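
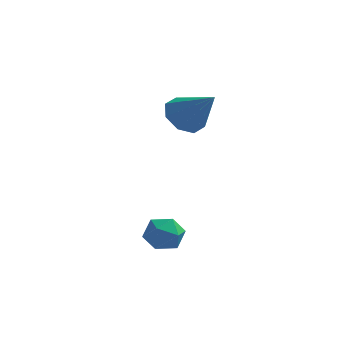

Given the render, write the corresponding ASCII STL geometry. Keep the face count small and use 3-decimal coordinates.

solid 
facet normal -0.675 0.294 -0.677
outer loop
vertex 2.541 3.463 0.997
vertex 1.833 3.227 1.6
vertex 2.346 4.021 1.434
endloop
endfacet
facet normal 0.906 0.406 -0.114
outer loop
vertex 2.541 3.463 0.997
vertex 2.346 4.021 1.434
vertex 3.147 2.653 2.92
endloop
endfacet
facet normal -0.674 0.294 -0.677
outer loop
vertex 2.346 4.021 1.434
vertex 1.833 3.227 1.6
vertex 1.85 4.113 1.968
endloop
endfacet
facet normal 0.551 0.740 0.384
outer loop
vertex 2.346 4.021 1.434
vertex 1.85 4.113 1.968
vertex 3.147 2.653 2.92
endloop
endfacet
facet normal -0.674 0.294 -0.678
outer loop
vertex 1.85 4.113 1.968
vertex 1.833 3.227 1.6
vertex 1.344 3.687 2.286
endloop
endfacet
facet normal 0.037 0.569 0.822
outer loop
vertex 1.85 4.113 1.968
vertex 1.344 3.687 2.286
vertex 3.147 2.653 2.92
endloop
endfacet
facet normal -0.674 0.294 -0.678
outer loop
vertex 1.344 3.687 2.286
vertex 1.833 3.227 1.6
vertex 1.124 2.99 2.203
endloop
endfacet
facet normal -0.335 -0.006 0.942
outer loop
vertex 1.344 3.687 2.286
vertex 1.124 2.99 2.203
vertex 3.147 2.653 2.92
endloop
endfacet
facet normal -0.674 0.295 -0.677
outer loop
vertex 1.124 2.99 2.203
vertex 1.833 3.227 1.6
vertex 1.319 2.433 1.766
endloop
endfacet
facet normal -0.348 -0.651 0.675
outer loop
vertex 1.124 2.99 2.203
vertex 1.319 2.433 1.766
vertex 3.147 2.653 2.92
endloop
endfacet
facet normal -0.674 0.295 -0.677
outer loop
vertex 1.319 2.433 1.766
vertex 1.833 3.227 1.6
vertex 1.815 2.34 1.232
endloop
endfacet
facet normal 0.006 -0.984 0.177
outer loop
vertex 1.319 2.433 1.766
vertex 1.815 2.34 1.232
vertex 3.147 2.653 2.92
endloop
endfacet
facet normal -0.675 0.294 -0.677
outer loop
vertex 1.815 2.34 1.232
vertex 1.833 3.227 1.6
vertex 2.321 2.767 0.913
endloop
endfacet
facet normal 0.521 -0.813 -0.261
outer loop
vertex 1.815 2.34 1.232
vertex 2.321 2.767 0.913
vertex 3.147 2.653 2.92
endloop
endfacet
facet normal -0.675 0.295 -0.677
outer loop
vertex 2.321 2.767 0.913
vertex 1.833 3.227 1.6
vertex 2.541 3.463 0.997
endloop
endfacet
facet normal 0.894 -0.236 -0.381
outer loop
vertex 2.321 2.767 0.913
vertex 2.541 3.463 0.997
vertex 3.147 2.653 2.92
endloop
endfacet
facet normal -0.166 0.543 0.823
outer loop
vertex 2.318 -0.437 -2.227
vertex 1.841 -1.055 -1.915
vertex 2.667 -1.041 -1.758
endloop
endfacet
facet normal 0.474 0.694 0.541
outer loop
vertex 2.318 -0.437 -2.227
vertex 2.667 -1.041 -1.758
vertex 3.058 -0.768 -2.451
endloop
endfacet
facet normal 0.373 0.919 -0.128
outer loop
vertex 2.318 -0.437 -2.227
vertex 3.058 -0.768 -2.451
vertex 2.473 -0.612 -3.035
endloop
endfacet
facet normal -0.329 0.908 -0.260
outer loop
vertex 2.318 -0.437 -2.227
vertex 2.473 -0.612 -3.035
vertex 1.721 -0.79 -2.704
endloop
endfacet
facet normal -0.661 0.675 0.327
outer loop
vertex 2.318 -0.437 -2.227
vertex 1.721 -0.79 -2.704
vertex 1.841 -1.055 -1.915
endloop
endfacet
facet normal 0.852 0.090 0.516
outer loop
vertex 3.058 -0.768 -2.451
vertex 2.667 -1.041 -1.758
vertex 3.039 -1.59 -2.276
endloop
endfacet
facet normal -0.182 -0.155 0.971
outer loop
vertex 2.667 -1.041 -1.758
vertex 1.841 -1.055 -1.915
vertex 2.287 -1.768 -1.945
endloop
endfacet
facet normal -0.984 0.059 0.169
outer loop
vertex 1.841 -1.055 -1.915
vertex 1.721 -0.79 -2.704
vertex 1.702 -1.612 -2.529
endloop
endfacet
facet normal -0.447 0.435 -0.782
outer loop
vertex 1.721 -0.79 -2.704
vertex 2.473 -0.612 -3.035
vertex 2.093 -1.339 -3.222
endloop
endfacet
facet normal 0.687 0.454 -0.567
outer loop
vertex 2.473 -0.612 -3.035
vertex 3.058 -0.768 -2.451
vertex 2.919 -1.325 -3.065
endloop
endfacet
facet normal 0.329 -0.908 0.260
outer loop
vertex 2.442 -1.943 -2.753
vertex 3.039 -1.59 -2.276
vertex 2.287 -1.768 -1.945
endloop
endfacet
facet normal -0.373 -0.919 0.128
outer loop
vertex 2.442 -1.943 -2.753
vertex 2.287 -1.768 -1.945
vertex 1.702 -1.612 -2.529
endloop
endfacet
facet normal -0.474 -0.694 -0.541
outer loop
vertex 2.442 -1.943 -2.753
vertex 1.702 -1.612 -2.529
vertex 2.093 -1.339 -3.222
endloop
endfacet
facet normal 0.166 -0.543 -0.823
outer loop
vertex 2.442 -1.943 -2.753
vertex 2.093 -1.339 -3.222
vertex 2.919 -1.325 -3.065
endloop
endfacet
facet normal 0.661 -0.675 -0.327
outer loop
vertex 2.442 -1.943 -2.753
vertex 2.919 -1.325 -3.065
vertex 3.039 -1.59 -2.276
endloop
endfacet
facet normal 0.447 -0.435 0.782
outer loop
vertex 2.287 -1.768 -1.945
vertex 3.039 -1.59 -2.276
vertex 2.667 -1.041 -1.758
endloop
endfacet
facet normal -0.687 -0.454 0.567
outer loop
vertex 1.702 -1.612 -2.529
vertex 2.287 -1.768 -1.945
vertex 1.841 -1.055 -1.915
endloop
endfacet
facet normal -0.852 -0.090 -0.516
outer loop
vertex 2.093 -1.339 -3.222
vertex 1.702 -1.612 -2.529
vertex 1.721 -0.79 -2.704
endloop
endfacet
facet normal 0.182 0.155 -0.971
outer loop
vertex 2.919 -1.325 -3.065
vertex 2.093 -1.339 -3.222
vertex 2.473 -0.612 -3.035
endloop
endfacet
facet normal 0.984 -0.059 -0.169
outer loop
vertex 3.039 -1.59 -2.276
vertex 2.919 -1.325 -3.065
vertex 3.058 -0.768 -2.451
endloop
endfacet

endsolid


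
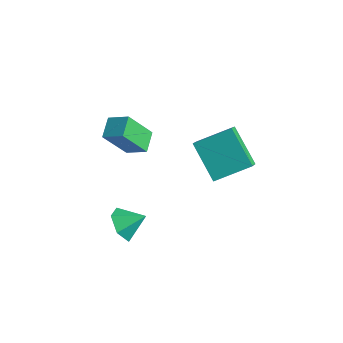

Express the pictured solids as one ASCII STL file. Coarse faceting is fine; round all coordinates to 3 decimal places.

solid 
facet normal -0.829 -0.331 -0.451
outer loop
vertex -1.73 -0.995 1.699
vertex -2.288 -0.131 2.091
vertex -1.281 0.001 0.144
endloop
endfacet
facet normal 0.507 -0.785 -0.357
outer loop
vertex -0.352 0.371 0.649
vertex -1.73 -0.995 1.699
vertex -1.281 0.001 0.144
endloop
endfacet
facet normal -0.829 -0.330 -0.451
outer loop
vertex -1.281 0.001 0.144
vertex -2.288 -0.131 2.091
vertex -1.838 0.865 0.536
endloop
endfacet
facet normal 0.236 0.524 -0.818
outer loop
vertex -1.838 0.865 0.536
vertex -0.352 0.371 0.649
vertex -1.281 0.001 0.144
endloop
endfacet
facet normal -0.236 -0.524 0.818
outer loop
vertex -1.73 -0.995 1.699
vertex -1.359 0.239 2.596
vertex -2.288 -0.131 2.091
endloop
endfacet
facet normal 0.507 -0.785 -0.356
outer loop
vertex -0.802 -0.625 2.204
vertex -1.73 -0.995 1.699
vertex -0.352 0.371 0.649
endloop
endfacet
facet normal -0.237 -0.524 0.818
outer loop
vertex -0.802 -0.625 2.204
vertex -1.359 0.239 2.596
vertex -1.73 -0.995 1.699
endloop
endfacet
facet normal -0.506 0.785 0.356
outer loop
vertex -2.288 -0.131 2.091
vertex -1.359 0.239 2.596
vertex -1.838 0.865 0.536
endloop
endfacet
facet normal 0.236 0.524 -0.818
outer loop
vertex -0.91 1.235 1.041
vertex -0.352 0.371 0.649
vertex -1.838 0.865 0.536
endloop
endfacet
facet normal -0.507 0.785 0.356
outer loop
vertex -1.838 0.865 0.536
vertex -1.359 0.239 2.596
vertex -0.91 1.235 1.041
endloop
endfacet
facet normal 0.829 0.330 0.452
outer loop
vertex -0.91 1.235 1.041
vertex -0.802 -0.625 2.204
vertex -0.352 0.371 0.649
endloop
endfacet
facet normal 0.829 0.330 0.451
outer loop
vertex -1.359 0.239 2.596
vertex -0.802 -0.625 2.204
vertex -0.91 1.235 1.041
endloop
endfacet
facet normal -0.757 0.146 0.637
outer loop
vertex -0.143 3.004 -0.499
vertex 0.832 4.482 0.32
vertex -0.589 3.679 -1.184
endloop
endfacet
facet normal -0.501 -0.757 -0.420
outer loop
vertex 1.068 3.358 -2.58
vertex -0.143 3.004 -0.499
vertex -0.589 3.679 -1.184
endloop
endfacet
facet normal -0.757 0.146 0.637
outer loop
vertex -0.589 3.679 -1.184
vertex 0.832 4.482 0.32
vertex 0.386 5.156 -0.365
endloop
endfacet
facet normal -0.421 0.636 -0.646
outer loop
vertex 0.386 5.156 -0.365
vertex 1.068 3.358 -2.58
vertex -0.589 3.679 -1.184
endloop
endfacet
facet normal 0.421 -0.636 0.646
outer loop
vertex -0.143 3.004 -0.499
vertex 2.489 4.161 -1.076
vertex 0.832 4.482 0.32
endloop
endfacet
facet normal -0.500 -0.757 -0.420
outer loop
vertex 1.514 2.684 -1.895
vertex -0.143 3.004 -0.499
vertex 1.068 3.358 -2.58
endloop
endfacet
facet normal 0.421 -0.636 0.646
outer loop
vertex 1.514 2.684 -1.895
vertex 2.489 4.161 -1.076
vertex -0.143 3.004 -0.499
endloop
endfacet
facet normal 0.500 0.757 0.420
outer loop
vertex 0.832 4.482 0.32
vertex 2.489 4.161 -1.076
vertex 0.386 5.156 -0.365
endloop
endfacet
facet normal -0.422 0.636 -0.646
outer loop
vertex 2.043 4.836 -1.761
vertex 1.068 3.358 -2.58
vertex 0.386 5.156 -0.365
endloop
endfacet
facet normal 0.500 0.757 0.420
outer loop
vertex 0.386 5.156 -0.365
vertex 2.489 4.161 -1.076
vertex 2.043 4.836 -1.761
endloop
endfacet
facet normal 0.757 -0.146 -0.637
outer loop
vertex 2.043 4.836 -1.761
vertex 1.514 2.684 -1.895
vertex 1.068 3.358 -2.58
endloop
endfacet
facet normal 0.757 -0.146 -0.637
outer loop
vertex 2.489 4.161 -1.076
vertex 1.514 2.684 -1.895
vertex 2.043 4.836 -1.761
endloop
endfacet
facet normal -0.589 -0.592 -0.550
outer loop
vertex -0.129 -1.709 -3.806
vertex -0.581 -0.953 -4.136
vertex 0.174 -1.284 -4.588
endloop
endfacet
facet normal 0.942 -0.239 0.235
outer loop
vertex -0.129 -1.709 -3.806
vertex 0.174 -1.284 -4.588
vertex 0.161 -0.207 -3.444
endloop
endfacet
facet normal -0.589 -0.593 -0.550
outer loop
vertex 0.174 -1.284 -4.588
vertex -0.581 -0.953 -4.136
vertex -0.278 -0.529 -4.918
endloop
endfacet
facet normal 0.865 0.370 -0.339
outer loop
vertex 0.174 -1.284 -4.588
vertex -0.278 -0.529 -4.918
vertex 0.161 -0.207 -3.444
endloop
endfacet
facet normal -0.589 -0.593 -0.550
outer loop
vertex -0.278 -0.529 -4.918
vertex -0.581 -0.953 -4.136
vertex -1.032 -0.198 -4.467
endloop
endfacet
facet normal 0.243 0.930 -0.276
outer loop
vertex -0.278 -0.529 -4.918
vertex -1.032 -0.198 -4.467
vertex 0.161 -0.207 -3.444
endloop
endfacet
facet normal -0.588 -0.593 -0.550
outer loop
vertex -1.032 -0.198 -4.467
vertex -0.581 -0.953 -4.136
vertex -1.336 -0.622 -3.685
endloop
endfacet
facet normal -0.303 0.882 0.361
outer loop
vertex -1.032 -0.198 -4.467
vertex -1.336 -0.622 -3.685
vertex 0.161 -0.207 -3.444
endloop
endfacet
facet normal -0.588 -0.593 -0.550
outer loop
vertex -1.336 -0.622 -3.685
vertex -0.581 -0.953 -4.136
vertex -0.884 -1.378 -3.354
endloop
endfacet
facet normal -0.226 0.274 0.935
outer loop
vertex -1.336 -0.622 -3.685
vertex -0.884 -1.378 -3.354
vertex 0.161 -0.207 -3.444
endloop
endfacet
facet normal -0.589 -0.592 -0.550
outer loop
vertex -0.884 -1.378 -3.354
vertex -0.581 -0.953 -4.136
vertex -0.129 -1.709 -3.806
endloop
endfacet
facet normal 0.396 -0.287 0.872
outer loop
vertex -0.884 -1.378 -3.354
vertex -0.129 -1.709 -3.806
vertex 0.161 -0.207 -3.444
endloop
endfacet

endsolid


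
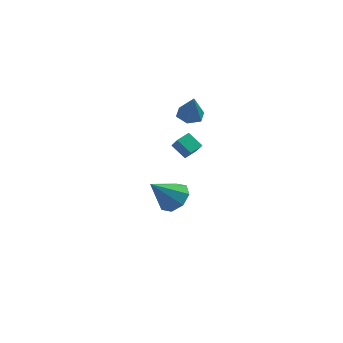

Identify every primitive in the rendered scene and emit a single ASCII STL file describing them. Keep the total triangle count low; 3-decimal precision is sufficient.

solid 
facet normal 0.598 0.320 -0.735
outer loop
vertex -1.486 -0.85 -3.351
vertex -2.024 0.05 -3.396
vertex -1.186 -0.288 -2.862
endloop
endfacet
facet normal 0.387 -0.714 0.583
outer loop
vertex -1.486 -0.85 -3.351
vertex -1.186 -0.288 -2.862
vertex -3.256 -0.61 -1.884
endloop
endfacet
facet normal 0.598 0.321 -0.735
outer loop
vertex -1.186 -0.288 -2.862
vertex -2.024 0.05 -3.396
vertex -1.377 0.473 -2.685
endloop
endfacet
facet normal 0.438 -0.098 0.894
outer loop
vertex -1.186 -0.288 -2.862
vertex -1.377 0.473 -2.685
vertex -3.256 -0.61 -1.884
endloop
endfacet
facet normal 0.598 0.321 -0.735
outer loop
vertex -1.377 0.473 -2.685
vertex -2.024 0.05 -3.396
vertex -1.947 0.986 -2.925
endloop
endfacet
facet normal 0.083 0.496 0.864
outer loop
vertex -1.377 0.473 -2.685
vertex -1.947 0.986 -2.925
vertex -3.256 -0.61 -1.884
endloop
endfacet
facet normal 0.599 0.320 -0.734
outer loop
vertex -1.947 0.986 -2.925
vertex -2.024 0.05 -3.396
vertex -2.562 0.951 -3.442
endloop
endfacet
facet normal -0.471 0.719 0.511
outer loop
vertex -1.947 0.986 -2.925
vertex -2.562 0.951 -3.442
vertex -3.256 -0.61 -1.884
endloop
endfacet
facet normal 0.598 0.320 -0.735
outer loop
vertex -2.562 0.951 -3.442
vertex -2.024 0.05 -3.396
vertex -2.862 0.388 -3.931
endloop
endfacet
facet normal -0.897 0.441 0.042
outer loop
vertex -2.562 0.951 -3.442
vertex -2.862 0.388 -3.931
vertex -3.256 -0.61 -1.884
endloop
endfacet
facet normal 0.598 0.321 -0.734
outer loop
vertex -2.862 0.388 -3.931
vertex -2.024 0.05 -3.396
vertex -2.671 -0.372 -4.108
endloop
endfacet
facet normal -0.947 -0.176 -0.268
outer loop
vertex -2.862 0.388 -3.931
vertex -2.671 -0.372 -4.108
vertex -3.256 -0.61 -1.884
endloop
endfacet
facet normal 0.599 0.320 -0.734
outer loop
vertex -2.671 -0.372 -4.108
vertex -2.024 0.05 -3.396
vertex -2.101 -0.885 -3.867
endloop
endfacet
facet normal -0.592 -0.770 -0.238
outer loop
vertex -2.671 -0.372 -4.108
vertex -2.101 -0.885 -3.867
vertex -3.256 -0.61 -1.884
endloop
endfacet
facet normal 0.598 0.321 -0.735
outer loop
vertex -2.101 -0.885 -3.867
vertex -2.024 0.05 -3.396
vertex -1.486 -0.85 -3.351
endloop
endfacet
facet normal -0.040 -0.993 0.115
outer loop
vertex -2.101 -0.885 -3.867
vertex -1.486 -0.85 -3.351
vertex -3.256 -0.61 -1.884
endloop
endfacet
facet normal -0.138 0.291 -0.947
outer loop
vertex -0.584 -0.241 2.888
vertex -1.183 0.206 3.113
vertex -0.46 0.5 3.098
endloop
endfacet
facet normal 0.956 -0.216 0.200
outer loop
vertex -0.584 -0.241 2.888
vertex -0.46 0.5 3.098
vertex -0.957 -0.266 4.647
endloop
endfacet
facet normal -0.138 0.291 -0.947
outer loop
vertex -0.46 0.5 3.098
vertex -1.183 0.206 3.113
vertex -1.059 0.947 3.323
endloop
endfacet
facet normal 0.631 0.596 0.497
outer loop
vertex -0.46 0.5 3.098
vertex -1.059 0.947 3.323
vertex -0.957 -0.266 4.647
endloop
endfacet
facet normal -0.140 0.292 -0.946
outer loop
vertex -1.059 0.947 3.323
vertex -1.183 0.206 3.113
vertex -1.781 0.653 3.339
endloop
endfacet
facet normal -0.270 0.699 0.662
outer loop
vertex -1.059 0.947 3.323
vertex -1.781 0.653 3.339
vertex -0.957 -0.266 4.647
endloop
endfacet
facet normal -0.140 0.292 -0.946
outer loop
vertex -1.781 0.653 3.339
vertex -1.183 0.206 3.113
vertex -1.905 -0.088 3.129
endloop
endfacet
facet normal -0.849 -0.008 0.529
outer loop
vertex -1.781 0.653 3.339
vertex -1.905 -0.088 3.129
vertex -0.957 -0.266 4.647
endloop
endfacet
facet normal -0.140 0.291 -0.946
outer loop
vertex -1.905 -0.088 3.129
vertex -1.183 0.206 3.113
vertex -1.306 -0.535 2.903
endloop
endfacet
facet normal -0.524 -0.820 0.231
outer loop
vertex -1.905 -0.088 3.129
vertex -1.306 -0.535 2.903
vertex -0.957 -0.266 4.647
endloop
endfacet
facet normal -0.138 0.291 -0.947
outer loop
vertex -1.306 -0.535 2.903
vertex -1.183 0.206 3.113
vertex -0.584 -0.241 2.888
endloop
endfacet
facet normal 0.377 -0.924 0.067
outer loop
vertex -1.306 -0.535 2.903
vertex -0.584 -0.241 2.888
vertex -0.957 -0.266 4.647
endloop
endfacet
facet normal -0.676 0.454 0.581
outer loop
vertex -1.645 -3.921 3.799
vertex -1.093 -3.277 3.938
vertex -1.956 -3.506 3.113
endloop
endfacet
facet normal -0.643 -0.749 -0.161
outer loop
vertex -1.247 -3.983 2.502
vertex -1.645 -3.921 3.799
vertex -1.956 -3.506 3.113
endloop
endfacet
facet normal -0.676 0.454 0.581
outer loop
vertex -1.956 -3.506 3.113
vertex -1.093 -3.277 3.938
vertex -1.404 -2.862 3.252
endloop
endfacet
facet normal -0.362 0.483 -0.797
outer loop
vertex -1.404 -2.862 3.252
vertex -1.247 -3.983 2.502
vertex -1.956 -3.506 3.113
endloop
endfacet
facet normal 0.362 -0.483 0.797
outer loop
vertex -1.645 -3.921 3.799
vertex -0.384 -3.754 3.327
vertex -1.093 -3.277 3.938
endloop
endfacet
facet normal -0.643 -0.749 -0.161
outer loop
vertex -0.936 -4.398 3.188
vertex -1.645 -3.921 3.799
vertex -1.247 -3.983 2.502
endloop
endfacet
facet normal 0.362 -0.483 0.797
outer loop
vertex -0.936 -4.398 3.188
vertex -0.384 -3.754 3.327
vertex -1.645 -3.921 3.799
endloop
endfacet
facet normal 0.643 0.749 0.161
outer loop
vertex -1.093 -3.277 3.938
vertex -0.384 -3.754 3.327
vertex -1.404 -2.862 3.252
endloop
endfacet
facet normal -0.362 0.483 -0.797
outer loop
vertex -0.695 -3.339 2.641
vertex -1.247 -3.983 2.502
vertex -1.404 -2.862 3.252
endloop
endfacet
facet normal 0.643 0.749 0.161
outer loop
vertex -1.404 -2.862 3.252
vertex -0.384 -3.754 3.327
vertex -0.695 -3.339 2.641
endloop
endfacet
facet normal 0.676 -0.454 -0.581
outer loop
vertex -0.695 -3.339 2.641
vertex -0.936 -4.398 3.188
vertex -1.247 -3.983 2.502
endloop
endfacet
facet normal 0.676 -0.454 -0.581
outer loop
vertex -0.384 -3.754 3.327
vertex -0.936 -4.398 3.188
vertex -0.695 -3.339 2.641
endloop
endfacet

endsolid


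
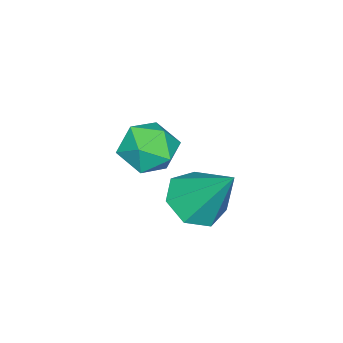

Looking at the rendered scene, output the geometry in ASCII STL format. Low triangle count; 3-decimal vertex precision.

solid 
facet normal -0.098 -0.615 -0.782
outer loop
vertex 2.622 3.458 -3.219
vertex 1.679 3.32 -2.992
vertex 2.073 4.0 -3.576
endloop
endfacet
facet normal 0.734 0.669 -0.113
outer loop
vertex 2.622 3.458 -3.219
vertex 2.073 4.0 -3.576
vertex 1.881 4.58 -1.388
endloop
endfacet
facet normal -0.098 -0.615 -0.782
outer loop
vertex 2.073 4.0 -3.576
vertex 1.679 3.32 -2.992
vertex 1.228 4.031 -3.494
endloop
endfacet
facet normal 0.011 0.967 -0.255
outer loop
vertex 2.073 4.0 -3.576
vertex 1.228 4.031 -3.494
vertex 1.881 4.58 -1.388
endloop
endfacet
facet normal -0.099 -0.615 -0.782
outer loop
vertex 1.228 4.031 -3.494
vertex 1.679 3.32 -2.992
vertex 0.722 3.526 -3.033
endloop
endfacet
facet normal -0.694 0.720 0.027
outer loop
vertex 1.228 4.031 -3.494
vertex 0.722 3.526 -3.033
vertex 1.881 4.58 -1.388
endloop
endfacet
facet normal -0.099 -0.614 -0.783
outer loop
vertex 0.722 3.526 -3.033
vertex 1.679 3.32 -2.992
vertex 0.936 2.866 -2.542
endloop
endfacet
facet normal -0.845 0.114 0.522
outer loop
vertex 0.722 3.526 -3.033
vertex 0.936 2.866 -2.542
vertex 1.881 4.58 -1.388
endloop
endfacet
facet normal -0.099 -0.614 -0.783
outer loop
vertex 0.936 2.866 -2.542
vertex 1.679 3.32 -2.992
vertex 1.71 2.548 -2.39
endloop
endfacet
facet normal -0.331 -0.395 0.857
outer loop
vertex 0.936 2.866 -2.542
vertex 1.71 2.548 -2.39
vertex 1.881 4.58 -1.388
endloop
endfacet
facet normal -0.099 -0.614 -0.783
outer loop
vertex 1.71 2.548 -2.39
vertex 1.679 3.32 -2.992
vertex 2.46 2.811 -2.691
endloop
endfacet
facet normal 0.461 -0.423 0.780
outer loop
vertex 1.71 2.548 -2.39
vertex 2.46 2.811 -2.691
vertex 1.881 4.58 -1.388
endloop
endfacet
facet normal -0.099 -0.614 -0.783
outer loop
vertex 2.46 2.811 -2.691
vertex 1.679 3.32 -2.992
vertex 2.622 3.458 -3.219
endloop
endfacet
facet normal 0.936 0.050 0.348
outer loop
vertex 2.46 2.811 -2.691
vertex 2.622 3.458 -3.219
vertex 1.881 4.58 -1.388
endloop
endfacet
facet normal -0.197 0.895 0.400
outer loop
vertex -0.754 1.503 -3.001
vertex -0.201 1.263 -2.191
vertex 0.233 1.713 -2.984
endloop
endfacet
facet normal -0.192 0.930 -0.313
outer loop
vertex -0.754 1.503 -3.001
vertex 0.233 1.713 -2.984
vertex -0.19 1.343 -3.822
endloop
endfacet
facet normal -0.681 0.472 -0.560
outer loop
vertex -0.754 1.503 -3.001
vertex -0.19 1.343 -3.822
vertex -0.885 0.665 -3.548
endloop
endfacet
facet normal -0.988 0.154 0.001
outer loop
vertex -0.754 1.503 -3.001
vertex -0.885 0.665 -3.548
vertex -0.892 0.615 -2.54
endloop
endfacet
facet normal -0.689 0.415 0.594
outer loop
vertex -0.754 1.503 -3.001
vertex -0.892 0.615 -2.54
vertex -0.201 1.263 -2.191
endloop
endfacet
facet normal 0.448 0.712 -0.541
outer loop
vertex -0.19 1.343 -3.822
vertex 0.233 1.713 -2.984
vertex 0.712 1.005 -3.52
endloop
endfacet
facet normal 0.440 0.656 0.613
outer loop
vertex 0.233 1.713 -2.984
vertex -0.201 1.263 -2.191
vertex 0.705 0.955 -2.512
endloop
endfacet
facet normal -0.355 -0.120 0.927
outer loop
vertex -0.201 1.263 -2.191
vertex -0.892 0.615 -2.54
vertex 0.01 0.277 -2.238
endloop
endfacet
facet normal -0.839 -0.543 -0.033
outer loop
vertex -0.892 0.615 -2.54
vertex -0.885 0.665 -3.548
vertex -0.413 -0.093 -3.076
endloop
endfacet
facet normal -0.342 -0.029 -0.939
outer loop
vertex -0.885 0.665 -3.548
vertex -0.19 1.343 -3.822
vertex 0.021 0.357 -3.869
endloop
endfacet
facet normal 0.988 -0.154 -0.001
outer loop
vertex 0.574 0.117 -3.059
vertex 0.712 1.005 -3.52
vertex 0.705 0.955 -2.512
endloop
endfacet
facet normal 0.681 -0.472 0.560
outer loop
vertex 0.574 0.117 -3.059
vertex 0.705 0.955 -2.512
vertex 0.01 0.277 -2.238
endloop
endfacet
facet normal 0.192 -0.930 0.313
outer loop
vertex 0.574 0.117 -3.059
vertex 0.01 0.277 -2.238
vertex -0.413 -0.093 -3.076
endloop
endfacet
facet normal 0.197 -0.895 -0.400
outer loop
vertex 0.574 0.117 -3.059
vertex -0.413 -0.093 -3.076
vertex 0.021 0.357 -3.869
endloop
endfacet
facet normal 0.689 -0.415 -0.594
outer loop
vertex 0.574 0.117 -3.059
vertex 0.021 0.357 -3.869
vertex 0.712 1.005 -3.52
endloop
endfacet
facet normal 0.839 0.543 0.033
outer loop
vertex 0.705 0.955 -2.512
vertex 0.712 1.005 -3.52
vertex 0.233 1.713 -2.984
endloop
endfacet
facet normal 0.342 0.029 0.939
outer loop
vertex 0.01 0.277 -2.238
vertex 0.705 0.955 -2.512
vertex -0.201 1.263 -2.191
endloop
endfacet
facet normal -0.448 -0.712 0.541
outer loop
vertex -0.413 -0.093 -3.076
vertex 0.01 0.277 -2.238
vertex -0.892 0.615 -2.54
endloop
endfacet
facet normal -0.440 -0.656 -0.613
outer loop
vertex 0.021 0.357 -3.869
vertex -0.413 -0.093 -3.076
vertex -0.885 0.665 -3.548
endloop
endfacet
facet normal 0.355 0.120 -0.927
outer loop
vertex 0.712 1.005 -3.52
vertex 0.021 0.357 -3.869
vertex -0.19 1.343 -3.822
endloop
endfacet

endsolid


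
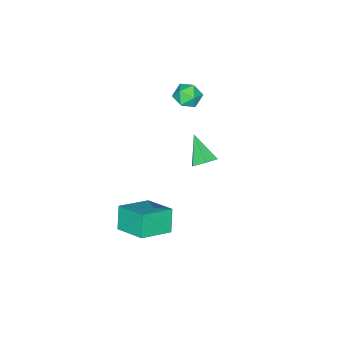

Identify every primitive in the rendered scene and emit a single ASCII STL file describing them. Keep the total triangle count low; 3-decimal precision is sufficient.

solid 
facet normal -0.821 0.339 0.459
outer loop
vertex -3.899 -2.797 2.368
vertex -4.183 -3.521 2.394
vertex -3.746 -3.254 2.979
endloop
endfacet
facet normal -0.255 0.743 0.619
outer loop
vertex -3.899 -2.797 2.368
vertex -3.746 -3.254 2.979
vertex -3.185 -2.808 2.675
endloop
endfacet
facet normal 0.012 1.000 0.008
outer loop
vertex -3.899 -2.797 2.368
vertex -3.185 -2.808 2.675
vertex -3.276 -2.801 1.902
endloop
endfacet
facet normal -0.390 0.754 -0.528
outer loop
vertex -3.899 -2.797 2.368
vertex -3.276 -2.801 1.902
vertex -3.893 -3.241 1.729
endloop
endfacet
facet normal -0.905 0.346 -0.249
outer loop
vertex -3.899 -2.797 2.368
vertex -3.893 -3.241 1.729
vertex -4.183 -3.521 2.394
endloop
endfacet
facet normal 0.240 0.322 0.916
outer loop
vertex -3.185 -2.808 2.675
vertex -3.746 -3.254 2.979
vertex -3.027 -3.539 2.891
endloop
endfacet
facet normal -0.677 -0.332 0.657
outer loop
vertex -3.746 -3.254 2.979
vertex -4.183 -3.521 2.394
vertex -3.644 -3.979 2.718
endloop
endfacet
facet normal -0.812 -0.320 -0.489
outer loop
vertex -4.183 -3.521 2.394
vertex -3.893 -3.241 1.729
vertex -3.735 -3.972 1.945
endloop
endfacet
facet normal 0.020 0.341 -0.940
outer loop
vertex -3.893 -3.241 1.729
vertex -3.276 -2.801 1.902
vertex -3.174 -3.526 1.641
endloop
endfacet
facet normal 0.671 0.738 -0.072
outer loop
vertex -3.276 -2.801 1.902
vertex -3.185 -2.808 2.675
vertex -2.737 -3.259 2.226
endloop
endfacet
facet normal 0.390 -0.754 0.528
outer loop
vertex -3.021 -3.983 2.252
vertex -3.027 -3.539 2.891
vertex -3.644 -3.979 2.718
endloop
endfacet
facet normal -0.012 -1.000 -0.008
outer loop
vertex -3.021 -3.983 2.252
vertex -3.644 -3.979 2.718
vertex -3.735 -3.972 1.945
endloop
endfacet
facet normal 0.255 -0.743 -0.619
outer loop
vertex -3.021 -3.983 2.252
vertex -3.735 -3.972 1.945
vertex -3.174 -3.526 1.641
endloop
endfacet
facet normal 0.821 -0.339 -0.459
outer loop
vertex -3.021 -3.983 2.252
vertex -3.174 -3.526 1.641
vertex -2.737 -3.259 2.226
endloop
endfacet
facet normal 0.905 -0.346 0.249
outer loop
vertex -3.021 -3.983 2.252
vertex -2.737 -3.259 2.226
vertex -3.027 -3.539 2.891
endloop
endfacet
facet normal -0.020 -0.341 0.940
outer loop
vertex -3.644 -3.979 2.718
vertex -3.027 -3.539 2.891
vertex -3.746 -3.254 2.979
endloop
endfacet
facet normal -0.671 -0.738 0.072
outer loop
vertex -3.735 -3.972 1.945
vertex -3.644 -3.979 2.718
vertex -4.183 -3.521 2.394
endloop
endfacet
facet normal -0.240 -0.322 -0.916
outer loop
vertex -3.174 -3.526 1.641
vertex -3.735 -3.972 1.945
vertex -3.893 -3.241 1.729
endloop
endfacet
facet normal 0.677 0.332 -0.657
outer loop
vertex -2.737 -3.259 2.226
vertex -3.174 -3.526 1.641
vertex -3.276 -2.801 1.902
endloop
endfacet
facet normal 0.812 0.320 0.489
outer loop
vertex -3.027 -3.539 2.891
vertex -2.737 -3.259 2.226
vertex -3.185 -2.808 2.675
endloop
endfacet
facet normal -0.440 -0.280 0.853
outer loop
vertex 3.014 -1.073 0.018
vertex 1.472 -0.573 -0.614
vertex 2.764 -2.667 -0.635
endloop
endfacet
facet normal 0.886 -0.288 0.363
outer loop
vertex 3.328 -2.307 -1.726
vertex 3.014 -1.073 0.018
vertex 2.764 -2.667 -0.635
endloop
endfacet
facet normal -0.441 -0.280 0.853
outer loop
vertex 2.764 -2.667 -0.635
vertex 1.472 -0.573 -0.614
vertex 1.222 -2.166 -1.267
endloop
endfacet
facet normal -0.143 -0.915 -0.376
outer loop
vertex 1.222 -2.166 -1.267
vertex 3.328 -2.307 -1.726
vertex 2.764 -2.667 -0.635
endloop
endfacet
facet normal 0.143 0.916 0.376
outer loop
vertex 3.014 -1.073 0.018
vertex 2.036 -0.213 -1.705
vertex 1.472 -0.573 -0.614
endloop
endfacet
facet normal 0.886 -0.288 0.363
outer loop
vertex 3.578 -0.714 -1.073
vertex 3.014 -1.073 0.018
vertex 3.328 -2.307 -1.726
endloop
endfacet
facet normal 0.144 0.916 0.376
outer loop
vertex 3.578 -0.714 -1.073
vertex 2.036 -0.213 -1.705
vertex 3.014 -1.073 0.018
endloop
endfacet
facet normal -0.886 0.288 -0.363
outer loop
vertex 1.472 -0.573 -0.614
vertex 2.036 -0.213 -1.705
vertex 1.222 -2.166 -1.267
endloop
endfacet
facet normal -0.143 -0.916 -0.375
outer loop
vertex 1.786 -1.807 -2.358
vertex 3.328 -2.307 -1.726
vertex 1.222 -2.166 -1.267
endloop
endfacet
facet normal -0.886 0.288 -0.363
outer loop
vertex 1.222 -2.166 -1.267
vertex 2.036 -0.213 -1.705
vertex 1.786 -1.807 -2.358
endloop
endfacet
facet normal 0.440 0.280 -0.853
outer loop
vertex 1.786 -1.807 -2.358
vertex 3.578 -0.714 -1.073
vertex 3.328 -2.307 -1.726
endloop
endfacet
facet normal 0.441 0.280 -0.853
outer loop
vertex 2.036 -0.213 -1.705
vertex 3.578 -0.714 -1.073
vertex 1.786 -1.807 -2.358
endloop
endfacet
facet normal 0.363 0.668 -0.649
outer loop
vertex 0.245 0.394 2.616
vertex -0.097 0.091 2.113
vertex -0.387 0.593 2.467
endloop
endfacet
facet normal -0.087 0.405 0.910
outer loop
vertex 0.245 0.394 2.616
vertex -0.387 0.593 2.467
vertex -0.663 -0.951 3.127
endloop
endfacet
facet normal 0.363 0.668 -0.649
outer loop
vertex -0.387 0.593 2.467
vertex -0.097 0.091 2.113
vertex -0.729 0.29 1.964
endloop
endfacet
facet normal -0.862 0.322 0.392
outer loop
vertex -0.387 0.593 2.467
vertex -0.729 0.29 1.964
vertex -0.663 -0.951 3.127
endloop
endfacet
facet normal 0.363 0.667 -0.650
outer loop
vertex -0.729 0.29 1.964
vertex -0.097 0.091 2.113
vertex -0.439 -0.213 1.61
endloop
endfacet
facet normal -0.903 -0.318 -0.288
outer loop
vertex -0.729 0.29 1.964
vertex -0.439 -0.213 1.61
vertex -0.663 -0.951 3.127
endloop
endfacet
facet normal 0.363 0.668 -0.650
outer loop
vertex -0.439 -0.213 1.61
vertex -0.097 0.091 2.113
vertex 0.194 -0.412 1.759
endloop
endfacet
facet normal -0.169 -0.876 -0.451
outer loop
vertex -0.439 -0.213 1.61
vertex 0.194 -0.412 1.759
vertex -0.663 -0.951 3.127
endloop
endfacet
facet normal 0.363 0.668 -0.650
outer loop
vertex 0.194 -0.412 1.759
vertex -0.097 0.091 2.113
vertex 0.536 -0.108 2.262
endloop
endfacet
facet normal 0.606 -0.793 0.067
outer loop
vertex 0.194 -0.412 1.759
vertex 0.536 -0.108 2.262
vertex -0.663 -0.951 3.127
endloop
endfacet
facet normal 0.363 0.668 -0.649
outer loop
vertex 0.536 -0.108 2.262
vertex -0.097 0.091 2.113
vertex 0.245 0.394 2.616
endloop
endfacet
facet normal 0.646 -0.152 0.748
outer loop
vertex 0.536 -0.108 2.262
vertex 0.245 0.394 2.616
vertex -0.663 -0.951 3.127
endloop
endfacet

endsolid


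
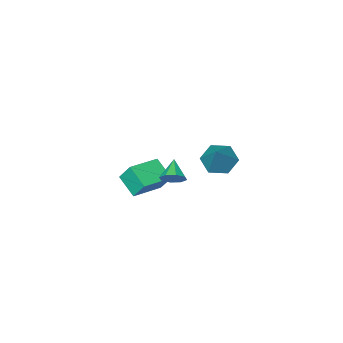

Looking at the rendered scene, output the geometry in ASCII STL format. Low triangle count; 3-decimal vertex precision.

solid 
facet normal -0.984 -0.108 -0.145
outer loop
vertex -0.695 -4.074 -2.572
vertex -0.898 -3.491 -1.626
vertex -0.715 -2.97 -3.257
endloop
endfacet
facet normal 0.180 -0.516 -0.837
outer loop
vertex 0.938 -2.789 -3.014
vertex -0.695 -4.074 -2.572
vertex -0.715 -2.97 -3.257
endloop
endfacet
facet normal -0.984 -0.108 -0.145
outer loop
vertex -0.715 -2.97 -3.257
vertex -0.898 -3.491 -1.626
vertex -0.918 -2.386 -2.311
endloop
endfacet
facet normal -0.015 0.849 -0.528
outer loop
vertex -0.918 -2.386 -2.311
vertex 0.938 -2.789 -3.014
vertex -0.715 -2.97 -3.257
endloop
endfacet
facet normal 0.016 -0.850 0.527
outer loop
vertex -0.695 -4.074 -2.572
vertex 0.755 -3.31 -1.383
vertex -0.898 -3.491 -1.626
endloop
endfacet
facet normal 0.179 -0.516 -0.838
outer loop
vertex 0.958 -3.894 -2.329
vertex -0.695 -4.074 -2.572
vertex 0.938 -2.789 -3.014
endloop
endfacet
facet normal 0.015 -0.849 0.528
outer loop
vertex 0.958 -3.894 -2.329
vertex 0.755 -3.31 -1.383
vertex -0.695 -4.074 -2.572
endloop
endfacet
facet normal -0.180 0.516 0.838
outer loop
vertex -0.898 -3.491 -1.626
vertex 0.755 -3.31 -1.383
vertex -0.918 -2.386 -2.311
endloop
endfacet
facet normal -0.015 0.850 -0.527
outer loop
vertex 0.735 -2.206 -2.068
vertex 0.938 -2.789 -3.014
vertex -0.918 -2.386 -2.311
endloop
endfacet
facet normal -0.179 0.516 0.837
outer loop
vertex -0.918 -2.386 -2.311
vertex 0.755 -3.31 -1.383
vertex 0.735 -2.206 -2.068
endloop
endfacet
facet normal 0.984 0.108 0.145
outer loop
vertex 0.735 -2.206 -2.068
vertex 0.958 -3.894 -2.329
vertex 0.938 -2.789 -3.014
endloop
endfacet
facet normal 0.984 0.108 0.145
outer loop
vertex 0.755 -3.31 -1.383
vertex 0.958 -3.894 -2.329
vertex 0.735 -2.206 -2.068
endloop
endfacet
facet normal -0.469 -0.471 -0.747
outer loop
vertex 0.781 2.628 1.836
vertex 0.112 2.511 2.33
vertex 0.169 3.203 1.858
endloop
endfacet
facet normal 0.642 0.695 -0.324
outer loop
vertex 0.781 2.628 1.836
vertex 0.169 3.203 1.858
vertex 0.928 3.329 3.63
endloop
endfacet
facet normal -0.469 -0.471 -0.747
outer loop
vertex 0.169 3.203 1.858
vertex 0.112 2.511 2.33
vertex -0.5 3.086 2.352
endloop
endfacet
facet normal -0.170 0.985 0.003
outer loop
vertex 0.169 3.203 1.858
vertex -0.5 3.086 2.352
vertex 0.928 3.329 3.63
endloop
endfacet
facet normal -0.469 -0.471 -0.747
outer loop
vertex -0.5 3.086 2.352
vertex 0.112 2.511 2.33
vertex -0.557 2.393 2.824
endloop
endfacet
facet normal -0.631 0.471 0.616
outer loop
vertex -0.5 3.086 2.352
vertex -0.557 2.393 2.824
vertex 0.928 3.329 3.63
endloop
endfacet
facet normal -0.469 -0.471 -0.747
outer loop
vertex -0.557 2.393 2.824
vertex 0.112 2.511 2.33
vertex 0.055 1.818 2.802
endloop
endfacet
facet normal -0.280 -0.332 0.901
outer loop
vertex -0.557 2.393 2.824
vertex 0.055 1.818 2.802
vertex 0.928 3.329 3.63
endloop
endfacet
facet normal -0.470 -0.470 -0.747
outer loop
vertex 0.055 1.818 2.802
vertex 0.112 2.511 2.33
vertex 0.724 1.936 2.307
endloop
endfacet
facet normal 0.534 -0.622 0.573
outer loop
vertex 0.055 1.818 2.802
vertex 0.724 1.936 2.307
vertex 0.928 3.329 3.63
endloop
endfacet
facet normal -0.470 -0.470 -0.747
outer loop
vertex 0.724 1.936 2.307
vertex 0.112 2.511 2.33
vertex 0.781 2.628 1.836
endloop
endfacet
facet normal 0.993 -0.108 -0.039
outer loop
vertex 0.724 1.936 2.307
vertex 0.781 2.628 1.836
vertex 0.928 3.329 3.63
endloop
endfacet
facet normal 0.519 0.650 -0.555
outer loop
vertex 1.289 -0.11 -0.128
vertex 0.988 0.361 0.142
vertex 1.509 0.047 0.262
endloop
endfacet
facet normal 0.400 -0.906 0.139
outer loop
vertex 1.289 -0.11 -0.128
vertex 1.509 0.047 0.262
vertex 0.412 -0.361 0.758
endloop
endfacet
facet normal 0.519 0.649 -0.556
outer loop
vertex 1.509 0.047 0.262
vertex 0.988 0.361 0.142
vertex 1.424 0.388 0.581
endloop
endfacet
facet normal 0.505 -0.519 0.690
outer loop
vertex 1.509 0.047 0.262
vertex 1.424 0.388 0.581
vertex 0.412 -0.361 0.758
endloop
endfacet
facet normal 0.519 0.649 -0.556
outer loop
vertex 1.424 0.388 0.581
vertex 0.988 0.361 0.142
vertex 1.084 0.713 0.643
endloop
endfacet
facet normal 0.175 -0.004 0.984
outer loop
vertex 1.424 0.388 0.581
vertex 1.084 0.713 0.643
vertex 0.412 -0.361 0.758
endloop
endfacet
facet normal 0.518 0.650 -0.556
outer loop
vertex 1.084 0.713 0.643
vertex 0.988 0.361 0.142
vertex 0.687 0.831 0.411
endloop
endfacet
facet normal -0.397 0.340 0.853
outer loop
vertex 1.084 0.713 0.643
vertex 0.687 0.831 0.411
vertex 0.412 -0.361 0.758
endloop
endfacet
facet normal 0.518 0.650 -0.556
outer loop
vertex 0.687 0.831 0.411
vertex 0.988 0.361 0.142
vertex 0.466 0.674 0.022
endloop
endfacet
facet normal -0.875 0.310 0.372
outer loop
vertex 0.687 0.831 0.411
vertex 0.466 0.674 0.022
vertex 0.412 -0.361 0.758
endloop
endfacet
facet normal 0.518 0.651 -0.554
outer loop
vertex 0.466 0.674 0.022
vertex 0.988 0.361 0.142
vertex 0.551 0.334 -0.298
endloop
endfacet
facet normal -0.981 -0.076 -0.179
outer loop
vertex 0.466 0.674 0.022
vertex 0.551 0.334 -0.298
vertex 0.412 -0.361 0.758
endloop
endfacet
facet normal 0.519 0.650 -0.555
outer loop
vertex 0.551 0.334 -0.298
vertex 0.988 0.361 0.142
vertex 0.892 0.009 -0.36
endloop
endfacet
facet normal -0.651 -0.592 -0.475
outer loop
vertex 0.551 0.334 -0.298
vertex 0.892 0.009 -0.36
vertex 0.412 -0.361 0.758
endloop
endfacet
facet normal 0.519 0.650 -0.555
outer loop
vertex 0.892 0.009 -0.36
vertex 0.988 0.361 0.142
vertex 1.289 -0.11 -0.128
endloop
endfacet
facet normal -0.080 -0.936 -0.344
outer loop
vertex 0.892 0.009 -0.36
vertex 1.289 -0.11 -0.128
vertex 0.412 -0.361 0.758
endloop
endfacet

endsolid


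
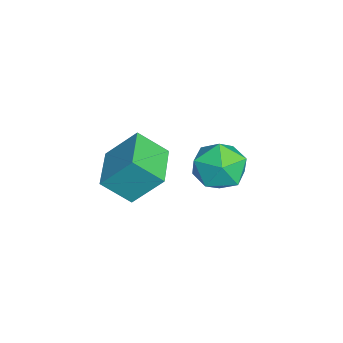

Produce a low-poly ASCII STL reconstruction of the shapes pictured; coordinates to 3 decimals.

solid 
facet normal 0.310 0.388 0.868
outer loop
vertex -2.796 3.324 -1.702
vertex -3.125 2.37 -1.158
vertex -2.061 2.454 -1.576
endloop
endfacet
facet normal 0.699 0.638 0.323
outer loop
vertex -2.796 3.324 -1.702
vertex -2.061 2.454 -1.576
vertex -2.115 3.018 -2.572
endloop
endfacet
facet normal 0.256 0.957 -0.136
outer loop
vertex -2.796 3.324 -1.702
vertex -2.115 3.018 -2.572
vertex -3.213 3.284 -2.769
endloop
endfacet
facet normal -0.406 0.905 0.125
outer loop
vertex -2.796 3.324 -1.702
vertex -3.213 3.284 -2.769
vertex -3.836 2.884 -1.895
endloop
endfacet
facet normal -0.372 0.553 0.745
outer loop
vertex -2.796 3.324 -1.702
vertex -3.836 2.884 -1.895
vertex -3.125 2.37 -1.158
endloop
endfacet
facet normal 0.997 0.079 -0.009
outer loop
vertex -2.115 3.018 -2.572
vertex -2.061 2.454 -1.576
vertex -2.024 1.876 -2.565
endloop
endfacet
facet normal 0.368 -0.323 0.872
outer loop
vertex -2.061 2.454 -1.576
vertex -3.125 2.37 -1.158
vertex -2.647 1.476 -1.691
endloop
endfacet
facet normal -0.737 -0.055 0.673
outer loop
vertex -3.125 2.37 -1.158
vertex -3.836 2.884 -1.895
vertex -3.745 1.742 -1.888
endloop
endfacet
facet normal -0.792 0.513 -0.330
outer loop
vertex -3.836 2.884 -1.895
vertex -3.213 3.284 -2.769
vertex -3.799 2.306 -2.884
endloop
endfacet
facet normal 0.280 0.598 -0.752
outer loop
vertex -3.213 3.284 -2.769
vertex -2.115 3.018 -2.572
vertex -2.735 2.39 -3.302
endloop
endfacet
facet normal 0.406 -0.905 -0.125
outer loop
vertex -3.064 1.436 -2.758
vertex -2.024 1.876 -2.565
vertex -2.647 1.476 -1.691
endloop
endfacet
facet normal -0.256 -0.957 0.136
outer loop
vertex -3.064 1.436 -2.758
vertex -2.647 1.476 -1.691
vertex -3.745 1.742 -1.888
endloop
endfacet
facet normal -0.699 -0.638 -0.323
outer loop
vertex -3.064 1.436 -2.758
vertex -3.745 1.742 -1.888
vertex -3.799 2.306 -2.884
endloop
endfacet
facet normal -0.310 -0.388 -0.868
outer loop
vertex -3.064 1.436 -2.758
vertex -3.799 2.306 -2.884
vertex -2.735 2.39 -3.302
endloop
endfacet
facet normal 0.372 -0.553 -0.745
outer loop
vertex -3.064 1.436 -2.758
vertex -2.735 2.39 -3.302
vertex -2.024 1.876 -2.565
endloop
endfacet
facet normal 0.792 -0.513 0.330
outer loop
vertex -2.647 1.476 -1.691
vertex -2.024 1.876 -2.565
vertex -2.061 2.454 -1.576
endloop
endfacet
facet normal -0.280 -0.598 0.752
outer loop
vertex -3.745 1.742 -1.888
vertex -2.647 1.476 -1.691
vertex -3.125 2.37 -1.158
endloop
endfacet
facet normal -0.997 -0.079 0.009
outer loop
vertex -3.799 2.306 -2.884
vertex -3.745 1.742 -1.888
vertex -3.836 2.884 -1.895
endloop
endfacet
facet normal -0.368 0.323 -0.872
outer loop
vertex -2.735 2.39 -3.302
vertex -3.799 2.306 -2.884
vertex -3.213 3.284 -2.769
endloop
endfacet
facet normal 0.737 0.055 -0.673
outer loop
vertex -2.024 1.876 -2.565
vertex -2.735 2.39 -3.302
vertex -2.115 3.018 -2.572
endloop
endfacet
facet normal -0.996 0.076 0.034
outer loop
vertex -0.062 -1.471 0.899
vertex 0.061 -0.405 2.099
vertex -0.015 -0.443 -0.02
endloop
endfacet
facet normal -0.076 -0.663 -0.745
outer loop
vertex 1.719 -0.575 -0.079
vertex -0.062 -1.471 0.899
vertex -0.015 -0.443 -0.02
endloop
endfacet
facet normal -0.996 0.076 0.034
outer loop
vertex -0.015 -0.443 -0.02
vertex 0.061 -0.405 2.099
vertex 0.108 0.623 1.18
endloop
endfacet
facet normal 0.034 0.745 -0.666
outer loop
vertex 0.108 0.623 1.18
vertex 1.719 -0.575 -0.079
vertex -0.015 -0.443 -0.02
endloop
endfacet
facet normal -0.034 -0.745 0.666
outer loop
vertex -0.062 -1.471 0.899
vertex 1.795 -0.537 2.04
vertex 0.061 -0.405 2.099
endloop
endfacet
facet normal -0.076 -0.663 -0.745
outer loop
vertex 1.672 -1.603 0.84
vertex -0.062 -1.471 0.899
vertex 1.719 -0.575 -0.079
endloop
endfacet
facet normal -0.034 -0.745 0.666
outer loop
vertex 1.672 -1.603 0.84
vertex 1.795 -0.537 2.04
vertex -0.062 -1.471 0.899
endloop
endfacet
facet normal 0.076 0.663 0.745
outer loop
vertex 0.061 -0.405 2.099
vertex 1.795 -0.537 2.04
vertex 0.108 0.623 1.18
endloop
endfacet
facet normal 0.034 0.745 -0.666
outer loop
vertex 1.842 0.491 1.121
vertex 1.719 -0.575 -0.079
vertex 0.108 0.623 1.18
endloop
endfacet
facet normal 0.076 0.663 0.745
outer loop
vertex 0.108 0.623 1.18
vertex 1.795 -0.537 2.04
vertex 1.842 0.491 1.121
endloop
endfacet
facet normal 0.996 -0.076 -0.034
outer loop
vertex 1.842 0.491 1.121
vertex 1.672 -1.603 0.84
vertex 1.719 -0.575 -0.079
endloop
endfacet
facet normal 0.996 -0.076 -0.034
outer loop
vertex 1.795 -0.537 2.04
vertex 1.672 -1.603 0.84
vertex 1.842 0.491 1.121
endloop
endfacet

endsolid


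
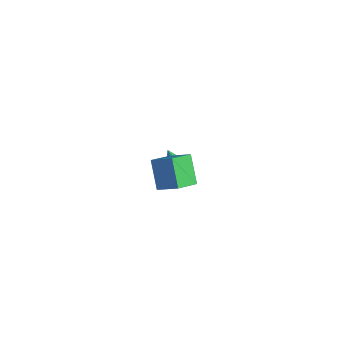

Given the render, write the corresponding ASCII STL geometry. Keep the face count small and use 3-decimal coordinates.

solid 
facet normal -0.561 0.211 0.801
outer loop
vertex 2.583 -0.841 4.11
vertex 2.404 0.309 3.682
vertex 1.58 -1.221 3.507
endloop
endfacet
facet normal 0.144 -0.928 0.345
outer loop
vertex 2.456 -1.549 2.258
vertex 2.583 -0.841 4.11
vertex 1.58 -1.221 3.507
endloop
endfacet
facet normal -0.561 0.211 0.800
outer loop
vertex 1.58 -1.221 3.507
vertex 2.404 0.309 3.682
vertex 1.402 -0.07 3.079
endloop
endfacet
facet normal -0.815 -0.308 -0.491
outer loop
vertex 1.402 -0.07 3.079
vertex 2.456 -1.549 2.258
vertex 1.58 -1.221 3.507
endloop
endfacet
facet normal 0.815 0.309 0.490
outer loop
vertex 2.583 -0.841 4.11
vertex 3.28 -0.019 2.433
vertex 2.404 0.309 3.682
endloop
endfacet
facet normal 0.143 -0.928 0.345
outer loop
vertex 3.458 -1.17 2.861
vertex 2.583 -0.841 4.11
vertex 2.456 -1.549 2.258
endloop
endfacet
facet normal 0.815 0.308 0.490
outer loop
vertex 3.458 -1.17 2.861
vertex 3.28 -0.019 2.433
vertex 2.583 -0.841 4.11
endloop
endfacet
facet normal -0.144 0.928 -0.344
outer loop
vertex 2.404 0.309 3.682
vertex 3.28 -0.019 2.433
vertex 1.402 -0.07 3.079
endloop
endfacet
facet normal -0.815 -0.309 -0.490
outer loop
vertex 2.277 -0.399 1.83
vertex 2.456 -1.549 2.258
vertex 1.402 -0.07 3.079
endloop
endfacet
facet normal -0.144 0.927 -0.345
outer loop
vertex 1.402 -0.07 3.079
vertex 3.28 -0.019 2.433
vertex 2.277 -0.399 1.83
endloop
endfacet
facet normal 0.561 -0.211 -0.800
outer loop
vertex 2.277 -0.399 1.83
vertex 3.458 -1.17 2.861
vertex 2.456 -1.549 2.258
endloop
endfacet
facet normal 0.561 -0.211 -0.800
outer loop
vertex 3.28 -0.019 2.433
vertex 3.458 -1.17 2.861
vertex 2.277 -0.399 1.83
endloop
endfacet
facet normal 0.180 0.277 -0.944
outer loop
vertex -2.93 3.628 -3.309
vertex -3.412 4.033 -3.282
vertex -2.796 4.065 -3.155
endloop
endfacet
facet normal 0.818 -0.397 0.416
outer loop
vertex -2.93 3.628 -3.309
vertex -2.796 4.065 -3.155
vertex -3.688 3.607 -1.838
endloop
endfacet
facet normal 0.180 0.278 -0.943
outer loop
vertex -2.796 4.065 -3.155
vertex -3.412 4.033 -3.282
vertex -3.023 4.483 -3.075
endloop
endfacet
facet normal 0.743 0.288 0.604
outer loop
vertex -2.796 4.065 -3.155
vertex -3.023 4.483 -3.075
vertex -3.688 3.607 -1.838
endloop
endfacet
facet normal 0.179 0.279 -0.943
outer loop
vertex -3.023 4.483 -3.075
vertex -3.412 4.033 -3.282
vertex -3.478 4.637 -3.116
endloop
endfacet
facet normal 0.196 0.748 0.635
outer loop
vertex -3.023 4.483 -3.075
vertex -3.478 4.637 -3.116
vertex -3.688 3.607 -1.838
endloop
endfacet
facet normal 0.181 0.279 -0.943
outer loop
vertex -3.478 4.637 -3.116
vertex -3.412 4.033 -3.282
vertex -3.894 4.437 -3.255
endloop
endfacet
facet normal -0.505 0.711 0.490
outer loop
vertex -3.478 4.637 -3.116
vertex -3.894 4.437 -3.255
vertex -3.688 3.607 -1.838
endloop
endfacet
facet normal 0.180 0.277 -0.944
outer loop
vertex -3.894 4.437 -3.255
vertex -3.412 4.033 -3.282
vertex -4.028 4.0 -3.409
endloop
endfacet
facet normal -0.946 0.200 0.255
outer loop
vertex -3.894 4.437 -3.255
vertex -4.028 4.0 -3.409
vertex -3.688 3.607 -1.838
endloop
endfacet
facet normal 0.180 0.279 -0.943
outer loop
vertex -4.028 4.0 -3.409
vertex -3.412 4.033 -3.282
vertex -3.801 3.583 -3.489
endloop
endfacet
facet normal -0.871 -0.487 0.067
outer loop
vertex -4.028 4.0 -3.409
vertex -3.801 3.583 -3.489
vertex -3.688 3.607 -1.838
endloop
endfacet
facet normal 0.182 0.277 -0.944
outer loop
vertex -3.801 3.583 -3.489
vertex -3.412 4.033 -3.282
vertex -3.346 3.428 -3.447
endloop
endfacet
facet normal -0.325 -0.945 0.036
outer loop
vertex -3.801 3.583 -3.489
vertex -3.346 3.428 -3.447
vertex -3.688 3.607 -1.838
endloop
endfacet
facet normal 0.180 0.277 -0.944
outer loop
vertex -3.346 3.428 -3.447
vertex -3.412 4.033 -3.282
vertex -2.93 3.628 -3.309
endloop
endfacet
facet normal 0.377 -0.908 0.181
outer loop
vertex -3.346 3.428 -3.447
vertex -2.93 3.628 -3.309
vertex -3.688 3.607 -1.838
endloop
endfacet

endsolid


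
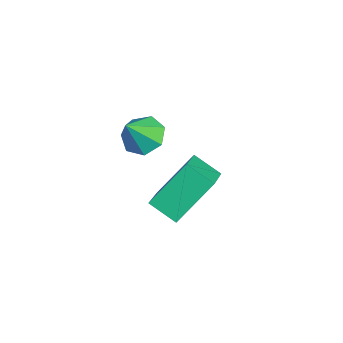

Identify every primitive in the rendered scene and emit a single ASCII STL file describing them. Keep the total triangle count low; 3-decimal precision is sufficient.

solid 
facet normal -0.592 -0.655 0.469
outer loop
vertex -2.061 -1.407 0.319
vertex -3.704 -0.744 -0.828
vertex -1.625 -2.842 -1.136
endloop
endfacet
facet normal 0.778 -0.315 0.544
outer loop
vertex -0.896 -2.036 -1.712
vertex -2.061 -1.407 0.319
vertex -1.625 -2.842 -1.136
endloop
endfacet
facet normal -0.592 -0.656 0.469
outer loop
vertex -1.625 -2.842 -1.136
vertex -3.704 -0.744 -0.828
vertex -3.267 -2.179 -2.283
endloop
endfacet
facet normal 0.209 -0.687 -0.696
outer loop
vertex -3.267 -2.179 -2.283
vertex -0.896 -2.036 -1.712
vertex -1.625 -2.842 -1.136
endloop
endfacet
facet normal -0.209 0.687 0.696
outer loop
vertex -2.061 -1.407 0.319
vertex -2.975 0.062 -1.404
vertex -3.704 -0.744 -0.828
endloop
endfacet
facet normal 0.778 -0.314 0.544
outer loop
vertex -1.333 -0.601 -0.257
vertex -2.061 -1.407 0.319
vertex -0.896 -2.036 -1.712
endloop
endfacet
facet normal -0.209 0.687 0.696
outer loop
vertex -1.333 -0.601 -0.257
vertex -2.975 0.062 -1.404
vertex -2.061 -1.407 0.319
endloop
endfacet
facet normal -0.778 0.315 -0.544
outer loop
vertex -3.704 -0.744 -0.828
vertex -2.975 0.062 -1.404
vertex -3.267 -2.179 -2.283
endloop
endfacet
facet normal 0.209 -0.687 -0.696
outer loop
vertex -2.539 -1.373 -2.859
vertex -0.896 -2.036 -1.712
vertex -3.267 -2.179 -2.283
endloop
endfacet
facet normal -0.778 0.315 -0.543
outer loop
vertex -3.267 -2.179 -2.283
vertex -2.975 0.062 -1.404
vertex -2.539 -1.373 -2.859
endloop
endfacet
facet normal 0.592 0.656 -0.469
outer loop
vertex -2.539 -1.373 -2.859
vertex -1.333 -0.601 -0.257
vertex -0.896 -2.036 -1.712
endloop
endfacet
facet normal 0.592 0.655 -0.469
outer loop
vertex -2.975 0.062 -1.404
vertex -1.333 -0.601 -0.257
vertex -2.539 -1.373 -2.859
endloop
endfacet
facet normal -0.341 0.491 -0.802
outer loop
vertex -1.881 -2.31 1.762
vertex -2.562 -2.801 1.751
vertex -2.45 -2.071 2.15
endloop
endfacet
facet normal 0.623 0.481 0.617
outer loop
vertex -1.881 -2.31 1.762
vertex -2.45 -2.071 2.15
vertex -2.078 -3.499 2.889
endloop
endfacet
facet normal -0.342 0.491 -0.802
outer loop
vertex -2.45 -2.071 2.15
vertex -2.562 -2.801 1.751
vertex -3.103 -2.382 2.238
endloop
endfacet
facet normal -0.089 0.439 0.894
outer loop
vertex -2.45 -2.071 2.15
vertex -3.103 -2.382 2.238
vertex -2.078 -3.499 2.889
endloop
endfacet
facet normal -0.342 0.491 -0.802
outer loop
vertex -3.103 -2.382 2.238
vertex -2.562 -2.801 1.751
vertex -3.349 -3.009 1.959
endloop
endfacet
facet normal -0.614 -0.107 0.782
outer loop
vertex -3.103 -2.382 2.238
vertex -3.349 -3.009 1.959
vertex -2.078 -3.499 2.889
endloop
endfacet
facet normal -0.342 0.492 -0.801
outer loop
vertex -3.349 -3.009 1.959
vertex -2.562 -2.801 1.751
vertex -3.003 -3.479 1.523
endloop
endfacet
facet normal -0.555 -0.747 0.365
outer loop
vertex -3.349 -3.009 1.959
vertex -3.003 -3.479 1.523
vertex -2.078 -3.499 2.889
endloop
endfacet
facet normal -0.341 0.491 -0.801
outer loop
vertex -3.003 -3.479 1.523
vertex -2.562 -2.801 1.751
vertex -2.325 -3.439 1.259
endloop
endfacet
facet normal 0.042 -0.998 -0.043
outer loop
vertex -3.003 -3.479 1.523
vertex -2.325 -3.439 1.259
vertex -2.078 -3.499 2.889
endloop
endfacet
facet normal -0.342 0.491 -0.801
outer loop
vertex -2.325 -3.439 1.259
vertex -2.562 -2.801 1.751
vertex -1.826 -2.919 1.365
endloop
endfacet
facet normal 0.729 -0.672 -0.135
outer loop
vertex -2.325 -3.439 1.259
vertex -1.826 -2.919 1.365
vertex -2.078 -3.499 2.889
endloop
endfacet
facet normal -0.341 0.491 -0.801
outer loop
vertex -1.826 -2.919 1.365
vertex -2.562 -2.801 1.751
vertex -1.881 -2.31 1.762
endloop
endfacet
facet normal 0.987 -0.014 0.158
outer loop
vertex -1.826 -2.919 1.365
vertex -1.881 -2.31 1.762
vertex -2.078 -3.499 2.889
endloop
endfacet

endsolid


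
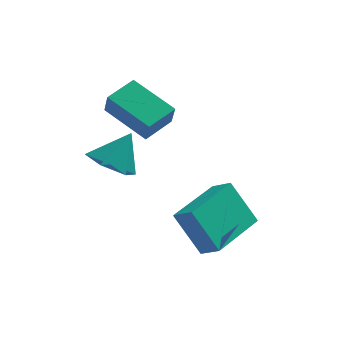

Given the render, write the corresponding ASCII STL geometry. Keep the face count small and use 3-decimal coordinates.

solid 
facet normal -0.525 -0.849 -0.056
outer loop
vertex 0.947 0.001 -0.916
vertex 0.102 0.437 0.408
vertex 0.387 0.379 -1.398
endloop
endfacet
facet normal 0.518 -0.268 -0.812
outer loop
vertex 1.418 2.043 -1.288
vertex 0.947 0.001 -0.916
vertex 0.387 0.379 -1.398
endloop
endfacet
facet normal -0.526 -0.849 -0.056
outer loop
vertex 0.387 0.379 -1.398
vertex 0.102 0.437 0.408
vertex -0.458 0.816 -0.074
endloop
endfacet
facet normal -0.674 0.456 -0.581
outer loop
vertex -0.458 0.816 -0.074
vertex 1.418 2.043 -1.288
vertex 0.387 0.379 -1.398
endloop
endfacet
facet normal 0.674 -0.456 0.581
outer loop
vertex 0.947 0.001 -0.916
vertex 1.133 2.101 0.518
vertex 0.102 0.437 0.408
endloop
endfacet
facet normal 0.518 -0.268 -0.812
outer loop
vertex 1.978 1.664 -0.806
vertex 0.947 0.001 -0.916
vertex 1.418 2.043 -1.288
endloop
endfacet
facet normal 0.674 -0.456 0.581
outer loop
vertex 1.978 1.664 -0.806
vertex 1.133 2.101 0.518
vertex 0.947 0.001 -0.916
endloop
endfacet
facet normal -0.518 0.267 0.812
outer loop
vertex 0.102 0.437 0.408
vertex 1.133 2.101 0.518
vertex -0.458 0.816 -0.074
endloop
endfacet
facet normal -0.674 0.456 -0.581
outer loop
vertex 0.573 2.479 0.036
vertex 1.418 2.043 -1.288
vertex -0.458 0.816 -0.074
endloop
endfacet
facet normal -0.518 0.268 0.812
outer loop
vertex -0.458 0.816 -0.074
vertex 1.133 2.101 0.518
vertex 0.573 2.479 0.036
endloop
endfacet
facet normal 0.526 0.849 0.056
outer loop
vertex 0.573 2.479 0.036
vertex 1.978 1.664 -0.806
vertex 1.418 2.043 -1.288
endloop
endfacet
facet normal 0.526 0.849 0.055
outer loop
vertex 1.133 2.101 0.518
vertex 1.978 1.664 -0.806
vertex 0.573 2.479 0.036
endloop
endfacet
facet normal -0.440 -0.407 -0.800
outer loop
vertex -1.517 0.604 1.843
vertex -2.239 0.581 2.252
vertex -2.039 1.249 1.802
endloop
endfacet
facet normal 0.775 0.619 -0.126
outer loop
vertex -1.517 0.604 1.843
vertex -2.039 1.249 1.802
vertex -1.681 1.099 3.268
endloop
endfacet
facet normal -0.439 -0.408 -0.800
outer loop
vertex -2.039 1.249 1.802
vertex -2.239 0.581 2.252
vertex -2.761 1.226 2.21
endloop
endfacet
facet normal 0.023 0.995 0.096
outer loop
vertex -2.039 1.249 1.802
vertex -2.761 1.226 2.21
vertex -1.681 1.099 3.268
endloop
endfacet
facet normal -0.440 -0.408 -0.800
outer loop
vertex -2.761 1.226 2.21
vertex -2.239 0.581 2.252
vertex -2.961 0.558 2.661
endloop
endfacet
facet normal -0.536 0.577 0.616
outer loop
vertex -2.761 1.226 2.21
vertex -2.961 0.558 2.661
vertex -1.681 1.099 3.268
endloop
endfacet
facet normal -0.440 -0.407 -0.800
outer loop
vertex -2.961 0.558 2.661
vertex -2.239 0.581 2.252
vertex -2.44 -0.086 2.702
endloop
endfacet
facet normal -0.341 -0.218 0.914
outer loop
vertex -2.961 0.558 2.661
vertex -2.44 -0.086 2.702
vertex -1.681 1.099 3.268
endloop
endfacet
facet normal -0.440 -0.407 -0.800
outer loop
vertex -2.44 -0.086 2.702
vertex -2.239 0.581 2.252
vertex -1.718 -0.063 2.293
endloop
endfacet
facet normal 0.411 -0.594 0.692
outer loop
vertex -2.44 -0.086 2.702
vertex -1.718 -0.063 2.293
vertex -1.681 1.099 3.268
endloop
endfacet
facet normal -0.440 -0.407 -0.800
outer loop
vertex -1.718 -0.063 2.293
vertex -2.239 0.581 2.252
vertex -1.517 0.604 1.843
endloop
endfacet
facet normal 0.969 -0.176 0.173
outer loop
vertex -1.718 -0.063 2.293
vertex -1.517 0.604 1.843
vertex -1.681 1.099 3.268
endloop
endfacet
facet normal -0.776 0.521 0.357
outer loop
vertex -2.633 3.227 3.313
vertex -1.942 4.087 3.56
vertex -2.772 3.568 2.514
endloop
endfacet
facet normal -0.611 -0.761 -0.218
outer loop
vertex -1.438 2.673 1.9
vertex -2.633 3.227 3.313
vertex -2.772 3.568 2.514
endloop
endfacet
facet normal -0.776 0.521 0.357
outer loop
vertex -2.772 3.568 2.514
vertex -1.942 4.087 3.56
vertex -2.081 4.428 2.761
endloop
endfacet
facet normal -0.158 0.388 -0.908
outer loop
vertex -2.081 4.428 2.761
vertex -1.438 2.673 1.9
vertex -2.772 3.568 2.514
endloop
endfacet
facet normal 0.158 -0.388 0.908
outer loop
vertex -2.633 3.227 3.313
vertex -0.608 3.192 2.946
vertex -1.942 4.087 3.56
endloop
endfacet
facet normal -0.611 -0.761 -0.218
outer loop
vertex -1.299 2.332 2.699
vertex -2.633 3.227 3.313
vertex -1.438 2.673 1.9
endloop
endfacet
facet normal 0.158 -0.388 0.908
outer loop
vertex -1.299 2.332 2.699
vertex -0.608 3.192 2.946
vertex -2.633 3.227 3.313
endloop
endfacet
facet normal 0.611 0.761 0.218
outer loop
vertex -1.942 4.087 3.56
vertex -0.608 3.192 2.946
vertex -2.081 4.428 2.761
endloop
endfacet
facet normal -0.158 0.388 -0.908
outer loop
vertex -0.747 3.533 2.147
vertex -1.438 2.673 1.9
vertex -2.081 4.428 2.761
endloop
endfacet
facet normal 0.611 0.761 0.218
outer loop
vertex -2.081 4.428 2.761
vertex -0.608 3.192 2.946
vertex -0.747 3.533 2.147
endloop
endfacet
facet normal 0.776 -0.521 -0.357
outer loop
vertex -0.747 3.533 2.147
vertex -1.299 2.332 2.699
vertex -1.438 2.673 1.9
endloop
endfacet
facet normal 0.776 -0.521 -0.357
outer loop
vertex -0.608 3.192 2.946
vertex -1.299 2.332 2.699
vertex -0.747 3.533 2.147
endloop
endfacet

endsolid


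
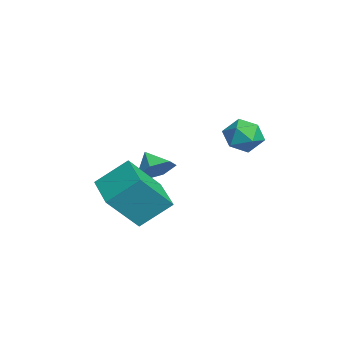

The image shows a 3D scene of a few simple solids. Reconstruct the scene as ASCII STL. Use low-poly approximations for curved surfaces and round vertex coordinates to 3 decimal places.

solid 
facet normal 0.660 0.375 -0.651
outer loop
vertex -1.0 -0.66 -2.036
vertex -1.33 -1.136 -2.645
vertex -1.631 -0.364 -2.505
endloop
endfacet
facet normal -0.349 0.505 0.789
outer loop
vertex -1.0 -0.66 -2.036
vertex -1.631 -0.364 -2.505
vertex -2.05 -1.544 -1.935
endloop
endfacet
facet normal 0.661 0.375 -0.650
outer loop
vertex -1.631 -0.364 -2.505
vertex -1.33 -1.136 -2.645
vertex -1.96 -0.839 -3.114
endloop
endfacet
facet normal -0.899 0.402 0.172
outer loop
vertex -1.631 -0.364 -2.505
vertex -1.96 -0.839 -3.114
vertex -2.05 -1.544 -1.935
endloop
endfacet
facet normal 0.661 0.374 -0.651
outer loop
vertex -1.96 -0.839 -3.114
vertex -1.33 -1.136 -2.645
vertex -1.66 -1.611 -3.253
endloop
endfacet
facet normal -0.916 -0.310 -0.255
outer loop
vertex -1.96 -0.839 -3.114
vertex -1.66 -1.611 -3.253
vertex -2.05 -1.544 -1.935
endloop
endfacet
facet normal 0.660 0.375 -0.651
outer loop
vertex -1.66 -1.611 -3.253
vertex -1.33 -1.136 -2.645
vertex -1.029 -1.907 -2.784
endloop
endfacet
facet normal -0.383 -0.921 -0.066
outer loop
vertex -1.66 -1.611 -3.253
vertex -1.029 -1.907 -2.784
vertex -2.05 -1.544 -1.935
endloop
endfacet
facet normal 0.661 0.375 -0.650
outer loop
vertex -1.029 -1.907 -2.784
vertex -1.33 -1.136 -2.645
vertex -0.7 -1.432 -2.175
endloop
endfacet
facet normal 0.166 -0.819 0.549
outer loop
vertex -1.029 -1.907 -2.784
vertex -0.7 -1.432 -2.175
vertex -2.05 -1.544 -1.935
endloop
endfacet
facet normal 0.661 0.374 -0.651
outer loop
vertex -0.7 -1.432 -2.175
vertex -1.33 -1.136 -2.645
vertex -1.0 -0.66 -2.036
endloop
endfacet
facet normal 0.183 -0.105 0.978
outer loop
vertex -0.7 -1.432 -2.175
vertex -1.0 -0.66 -2.036
vertex -2.05 -1.544 -1.935
endloop
endfacet
facet normal -0.936 0.308 -0.169
outer loop
vertex 2.657 1.963 0.26
vertex 2.379 1.417 0.805
vertex 2.583 2.172 1.049
endloop
endfacet
facet normal -0.472 0.841 -0.267
outer loop
vertex 2.657 1.963 0.26
vertex 2.583 2.172 1.049
vertex 3.243 2.407 0.623
endloop
endfacet
facet normal -0.007 0.639 -0.770
outer loop
vertex 2.657 1.963 0.26
vertex 3.243 2.407 0.623
vertex 3.447 1.797 0.115
endloop
endfacet
facet normal -0.184 -0.019 -0.983
outer loop
vertex 2.657 1.963 0.26
vertex 3.447 1.797 0.115
vertex 2.913 1.184 0.227
endloop
endfacet
facet normal -0.759 -0.224 -0.611
outer loop
vertex 2.657 1.963 0.26
vertex 2.913 1.184 0.227
vertex 2.379 1.417 0.805
endloop
endfacet
facet normal -0.112 0.933 0.341
outer loop
vertex 3.243 2.407 0.623
vertex 2.583 2.172 1.049
vertex 3.327 2.136 1.393
endloop
endfacet
facet normal -0.863 0.072 0.500
outer loop
vertex 2.583 2.172 1.049
vertex 2.379 1.417 0.805
vertex 2.793 1.523 1.505
endloop
endfacet
facet normal -0.576 -0.789 -0.215
outer loop
vertex 2.379 1.417 0.805
vertex 2.913 1.184 0.227
vertex 2.997 0.913 0.997
endloop
endfacet
facet normal 0.355 -0.458 -0.815
outer loop
vertex 2.913 1.184 0.227
vertex 3.447 1.797 0.115
vertex 3.657 1.148 0.571
endloop
endfacet
facet normal 0.641 0.606 -0.471
outer loop
vertex 3.447 1.797 0.115
vertex 3.243 2.407 0.623
vertex 3.861 1.903 0.815
endloop
endfacet
facet normal 0.184 0.019 0.983
outer loop
vertex 3.583 1.357 1.36
vertex 3.327 2.136 1.393
vertex 2.793 1.523 1.505
endloop
endfacet
facet normal 0.007 -0.639 0.770
outer loop
vertex 3.583 1.357 1.36
vertex 2.793 1.523 1.505
vertex 2.997 0.913 0.997
endloop
endfacet
facet normal 0.472 -0.841 0.267
outer loop
vertex 3.583 1.357 1.36
vertex 2.997 0.913 0.997
vertex 3.657 1.148 0.571
endloop
endfacet
facet normal 0.936 -0.308 0.169
outer loop
vertex 3.583 1.357 1.36
vertex 3.657 1.148 0.571
vertex 3.861 1.903 0.815
endloop
endfacet
facet normal 0.759 0.224 0.611
outer loop
vertex 3.583 1.357 1.36
vertex 3.861 1.903 0.815
vertex 3.327 2.136 1.393
endloop
endfacet
facet normal -0.355 0.458 0.815
outer loop
vertex 2.793 1.523 1.505
vertex 3.327 2.136 1.393
vertex 2.583 2.172 1.049
endloop
endfacet
facet normal -0.641 -0.606 0.471
outer loop
vertex 2.997 0.913 0.997
vertex 2.793 1.523 1.505
vertex 2.379 1.417 0.805
endloop
endfacet
facet normal 0.112 -0.933 -0.341
outer loop
vertex 3.657 1.148 0.571
vertex 2.997 0.913 0.997
vertex 2.913 1.184 0.227
endloop
endfacet
facet normal 0.863 -0.072 -0.500
outer loop
vertex 3.861 1.903 0.815
vertex 3.657 1.148 0.571
vertex 3.447 1.797 0.115
endloop
endfacet
facet normal 0.576 0.789 0.215
outer loop
vertex 3.327 2.136 1.393
vertex 3.861 1.903 0.815
vertex 3.243 2.407 0.623
endloop
endfacet
facet normal -0.959 -0.210 0.189
outer loop
vertex -0.312 -3.522 -2.759
vertex -0.383 -2.247 -1.699
vertex -0.885 -2.283 -4.288
endloop
endfacet
facet normal 0.042 -0.768 -0.639
outer loop
vertex 0.803 -1.913 -4.621
vertex -0.312 -3.522 -2.759
vertex -0.885 -2.283 -4.288
endloop
endfacet
facet normal -0.959 -0.210 0.189
outer loop
vertex -0.885 -2.283 -4.288
vertex -0.383 -2.247 -1.699
vertex -0.956 -1.008 -3.228
endloop
endfacet
facet normal -0.280 0.605 -0.746
outer loop
vertex -0.956 -1.008 -3.228
vertex 0.803 -1.913 -4.621
vertex -0.885 -2.283 -4.288
endloop
endfacet
facet normal 0.280 -0.605 0.746
outer loop
vertex -0.312 -3.522 -2.759
vertex 1.305 -1.877 -2.032
vertex -0.383 -2.247 -1.699
endloop
endfacet
facet normal 0.042 -0.768 -0.639
outer loop
vertex 1.376 -3.152 -3.092
vertex -0.312 -3.522 -2.759
vertex 0.803 -1.913 -4.621
endloop
endfacet
facet normal 0.280 -0.605 0.746
outer loop
vertex 1.376 -3.152 -3.092
vertex 1.305 -1.877 -2.032
vertex -0.312 -3.522 -2.759
endloop
endfacet
facet normal -0.042 0.768 0.639
outer loop
vertex -0.383 -2.247 -1.699
vertex 1.305 -1.877 -2.032
vertex -0.956 -1.008 -3.228
endloop
endfacet
facet normal -0.280 0.605 -0.746
outer loop
vertex 0.732 -0.638 -3.561
vertex 0.803 -1.913 -4.621
vertex -0.956 -1.008 -3.228
endloop
endfacet
facet normal -0.042 0.768 0.639
outer loop
vertex -0.956 -1.008 -3.228
vertex 1.305 -1.877 -2.032
vertex 0.732 -0.638 -3.561
endloop
endfacet
facet normal 0.959 0.210 -0.189
outer loop
vertex 0.732 -0.638 -3.561
vertex 1.376 -3.152 -3.092
vertex 0.803 -1.913 -4.621
endloop
endfacet
facet normal 0.959 0.210 -0.189
outer loop
vertex 1.305 -1.877 -2.032
vertex 1.376 -3.152 -3.092
vertex 0.732 -0.638 -3.561
endloop
endfacet

endsolid


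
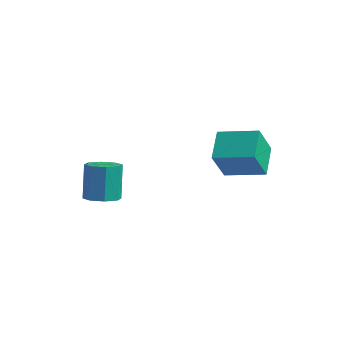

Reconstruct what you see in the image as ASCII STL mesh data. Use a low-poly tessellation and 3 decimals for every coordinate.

solid 
facet normal 0.181 -0.506 -0.843
outer loop
vertex -0.93 -4.028 -1.124
vertex -1.554 -3.932 -1.316
vertex -0.987 -3.604 -1.391
endloop
endfacet
facet normal 0.977 0.191 0.095
outer loop
vertex -0.93 -4.028 -1.124
vertex -0.987 -3.604 -1.391
vertex -1.182 -3.324 0.048
endloop
endfacet
facet normal 0.977 0.189 0.096
outer loop
vertex -1.182 -3.324 0.048
vertex -0.987 -3.604 -1.391
vertex -1.238 -2.899 -0.22
endloop
endfacet
facet normal -0.181 0.507 0.842
outer loop
vertex -1.182 -3.324 0.048
vertex -1.238 -2.899 -0.22
vertex -1.806 -3.228 -0.144
endloop
endfacet
facet normal 0.182 -0.507 -0.843
outer loop
vertex -0.987 -3.604 -1.391
vertex -1.554 -3.932 -1.316
vertex -1.376 -3.371 -1.615
endloop
endfacet
facet normal 0.613 0.728 -0.307
outer loop
vertex -0.987 -3.604 -1.391
vertex -1.376 -3.371 -1.615
vertex -1.238 -2.899 -0.22
endloop
endfacet
facet normal 0.611 0.729 -0.307
outer loop
vertex -1.238 -2.899 -0.22
vertex -1.376 -3.371 -1.615
vertex -1.627 -2.667 -0.443
endloop
endfacet
facet normal -0.181 0.507 0.843
outer loop
vertex -1.238 -2.899 -0.22
vertex -1.627 -2.667 -0.443
vertex -1.806 -3.228 -0.144
endloop
endfacet
facet normal 0.182 -0.507 -0.843
outer loop
vertex -1.376 -3.371 -1.615
vertex -1.554 -3.932 -1.316
vertex -1.869 -3.468 -1.663
endloop
endfacet
facet normal -0.114 0.841 -0.529
outer loop
vertex -1.376 -3.371 -1.615
vertex -1.869 -3.468 -1.663
vertex -1.627 -2.667 -0.443
endloop
endfacet
facet normal -0.112 0.841 -0.530
outer loop
vertex -1.627 -2.667 -0.443
vertex -1.869 -3.468 -1.663
vertex -2.121 -2.763 -0.491
endloop
endfacet
facet normal -0.180 0.507 0.843
outer loop
vertex -1.627 -2.667 -0.443
vertex -2.121 -2.763 -0.491
vertex -1.806 -3.228 -0.144
endloop
endfacet
facet normal 0.181 -0.507 -0.843
outer loop
vertex -1.869 -3.468 -1.663
vertex -1.554 -3.932 -1.316
vertex -2.178 -3.836 -1.508
endloop
endfacet
facet normal -0.770 0.460 -0.442
outer loop
vertex -1.869 -3.468 -1.663
vertex -2.178 -3.836 -1.508
vertex -2.121 -2.763 -0.491
endloop
endfacet
facet normal -0.770 0.460 -0.442
outer loop
vertex -2.121 -2.763 -0.491
vertex -2.178 -3.836 -1.508
vertex -2.43 -3.132 -0.336
endloop
endfacet
facet normal -0.182 0.506 0.843
outer loop
vertex -2.121 -2.763 -0.491
vertex -2.43 -3.132 -0.336
vertex -1.806 -3.228 -0.144
endloop
endfacet
facet normal 0.181 -0.507 -0.842
outer loop
vertex -2.178 -3.836 -1.508
vertex -1.554 -3.932 -1.316
vertex -2.122 -4.261 -1.24
endloop
endfacet
facet normal -0.977 -0.189 -0.096
outer loop
vertex -2.178 -3.836 -1.508
vertex -2.122 -4.261 -1.24
vertex -2.43 -3.132 -0.336
endloop
endfacet
facet normal -0.977 -0.191 -0.095
outer loop
vertex -2.43 -3.132 -0.336
vertex -2.122 -4.261 -1.24
vertex -2.373 -3.556 -0.069
endloop
endfacet
facet normal -0.181 0.506 0.843
outer loop
vertex -2.43 -3.132 -0.336
vertex -2.373 -3.556 -0.069
vertex -1.806 -3.228 -0.144
endloop
endfacet
facet normal 0.181 -0.507 -0.843
outer loop
vertex -2.122 -4.261 -1.24
vertex -1.554 -3.932 -1.316
vertex -1.733 -4.493 -1.017
endloop
endfacet
facet normal -0.611 -0.729 0.308
outer loop
vertex -2.122 -4.261 -1.24
vertex -1.733 -4.493 -1.017
vertex -2.373 -3.556 -0.069
endloop
endfacet
facet normal -0.613 -0.728 0.306
outer loop
vertex -2.373 -3.556 -0.069
vertex -1.733 -4.493 -1.017
vertex -1.984 -3.789 0.155
endloop
endfacet
facet normal -0.182 0.507 0.843
outer loop
vertex -2.373 -3.556 -0.069
vertex -1.984 -3.789 0.155
vertex -1.806 -3.228 -0.144
endloop
endfacet
facet normal 0.180 -0.507 -0.843
outer loop
vertex -1.733 -4.493 -1.017
vertex -1.554 -3.932 -1.316
vertex -1.239 -4.397 -0.969
endloop
endfacet
facet normal 0.112 -0.841 0.529
outer loop
vertex -1.733 -4.493 -1.017
vertex -1.239 -4.397 -0.969
vertex -1.984 -3.789 0.155
endloop
endfacet
facet normal 0.114 -0.840 0.530
outer loop
vertex -1.984 -3.789 0.155
vertex -1.239 -4.397 -0.969
vertex -1.491 -3.692 0.203
endloop
endfacet
facet normal -0.182 0.507 0.843
outer loop
vertex -1.984 -3.789 0.155
vertex -1.491 -3.692 0.203
vertex -1.806 -3.228 -0.144
endloop
endfacet
facet normal 0.182 -0.506 -0.843
outer loop
vertex -1.239 -4.397 -0.969
vertex -1.554 -3.932 -1.316
vertex -0.93 -4.028 -1.124
endloop
endfacet
facet normal 0.770 -0.459 0.442
outer loop
vertex -1.239 -4.397 -0.969
vertex -0.93 -4.028 -1.124
vertex -1.491 -3.692 0.203
endloop
endfacet
facet normal 0.770 -0.460 0.442
outer loop
vertex -1.491 -3.692 0.203
vertex -0.93 -4.028 -1.124
vertex -1.182 -3.324 0.048
endloop
endfacet
facet normal -0.181 0.507 0.843
outer loop
vertex -1.491 -3.692 0.203
vertex -1.182 -3.324 0.048
vertex -1.806 -3.228 -0.144
endloop
endfacet
facet normal -0.957 -0.134 -0.259
outer loop
vertex 1.555 -1.721 0.152
vertex 1.286 -0.567 0.549
vertex 1.83 -1.218 -1.125
endloop
endfacet
facet normal 0.215 -0.924 -0.317
outer loop
vertex 3.294 -1.013 -0.729
vertex 1.555 -1.721 0.152
vertex 1.83 -1.218 -1.125
endloop
endfacet
facet normal -0.957 -0.134 -0.259
outer loop
vertex 1.83 -1.218 -1.125
vertex 1.286 -0.567 0.549
vertex 1.561 -0.064 -0.728
endloop
endfacet
facet normal 0.196 0.360 -0.912
outer loop
vertex 1.561 -0.064 -0.728
vertex 3.294 -1.013 -0.729
vertex 1.83 -1.218 -1.125
endloop
endfacet
facet normal -0.196 -0.360 0.912
outer loop
vertex 1.555 -1.721 0.152
vertex 2.75 -0.362 0.945
vertex 1.286 -0.567 0.549
endloop
endfacet
facet normal 0.215 -0.924 -0.317
outer loop
vertex 3.019 -1.516 0.548
vertex 1.555 -1.721 0.152
vertex 3.294 -1.013 -0.729
endloop
endfacet
facet normal -0.196 -0.360 0.912
outer loop
vertex 3.019 -1.516 0.548
vertex 2.75 -0.362 0.945
vertex 1.555 -1.721 0.152
endloop
endfacet
facet normal -0.215 0.924 0.317
outer loop
vertex 1.286 -0.567 0.549
vertex 2.75 -0.362 0.945
vertex 1.561 -0.064 -0.728
endloop
endfacet
facet normal 0.196 0.360 -0.912
outer loop
vertex 3.025 0.141 -0.332
vertex 3.294 -1.013 -0.729
vertex 1.561 -0.064 -0.728
endloop
endfacet
facet normal -0.215 0.924 0.317
outer loop
vertex 1.561 -0.064 -0.728
vertex 2.75 -0.362 0.945
vertex 3.025 0.141 -0.332
endloop
endfacet
facet normal 0.957 0.134 0.259
outer loop
vertex 3.025 0.141 -0.332
vertex 3.019 -1.516 0.548
vertex 3.294 -1.013 -0.729
endloop
endfacet
facet normal 0.957 0.134 0.259
outer loop
vertex 2.75 -0.362 0.945
vertex 3.019 -1.516 0.548
vertex 3.025 0.141 -0.332
endloop
endfacet

endsolid


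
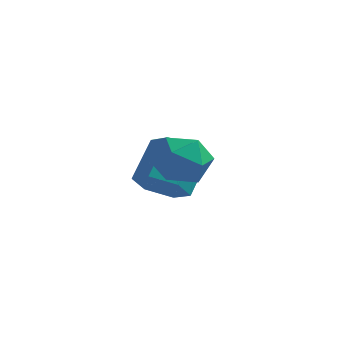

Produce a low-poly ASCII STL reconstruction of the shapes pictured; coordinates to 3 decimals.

solid 
facet normal -0.955 0.056 0.292
outer loop
vertex -2.379 -3.39 3.816
vertex -2.388 -4.189 3.941
vertex -2.175 -3.688 4.54
endloop
endfacet
facet normal -0.607 0.660 0.443
outer loop
vertex -2.379 -3.39 3.816
vertex -2.175 -3.688 4.54
vertex -1.749 -3.08 4.218
endloop
endfacet
facet normal -0.347 0.923 -0.168
outer loop
vertex -2.379 -3.39 3.816
vertex -1.749 -3.08 4.218
vertex -1.698 -3.206 3.42
endloop
endfacet
facet normal -0.534 0.482 -0.694
outer loop
vertex -2.379 -3.39 3.816
vertex -1.698 -3.206 3.42
vertex -2.093 -3.891 3.248
endloop
endfacet
facet normal -0.910 -0.054 -0.411
outer loop
vertex -2.379 -3.39 3.816
vertex -2.093 -3.891 3.248
vertex -2.388 -4.189 3.941
endloop
endfacet
facet normal -0.055 0.497 0.866
outer loop
vertex -1.749 -3.08 4.218
vertex -2.175 -3.688 4.54
vertex -1.367 -3.689 4.592
endloop
endfacet
facet normal -0.618 -0.481 0.622
outer loop
vertex -2.175 -3.688 4.54
vertex -2.388 -4.189 3.941
vertex -1.762 -4.374 4.42
endloop
endfacet
facet normal -0.546 -0.660 -0.516
outer loop
vertex -2.388 -4.189 3.941
vertex -2.093 -3.891 3.248
vertex -1.711 -4.5 3.622
endloop
endfacet
facet normal 0.063 0.209 -0.976
outer loop
vertex -2.093 -3.891 3.248
vertex -1.698 -3.206 3.42
vertex -1.285 -3.892 3.3
endloop
endfacet
facet normal 0.366 0.922 -0.122
outer loop
vertex -1.698 -3.206 3.42
vertex -1.749 -3.08 4.218
vertex -1.072 -3.391 3.899
endloop
endfacet
facet normal 0.534 -0.482 0.694
outer loop
vertex -1.081 -4.19 4.024
vertex -1.367 -3.689 4.592
vertex -1.762 -4.374 4.42
endloop
endfacet
facet normal 0.347 -0.923 0.168
outer loop
vertex -1.081 -4.19 4.024
vertex -1.762 -4.374 4.42
vertex -1.711 -4.5 3.622
endloop
endfacet
facet normal 0.607 -0.660 -0.443
outer loop
vertex -1.081 -4.19 4.024
vertex -1.711 -4.5 3.622
vertex -1.285 -3.892 3.3
endloop
endfacet
facet normal 0.955 -0.056 -0.292
outer loop
vertex -1.081 -4.19 4.024
vertex -1.285 -3.892 3.3
vertex -1.072 -3.391 3.899
endloop
endfacet
facet normal 0.910 0.054 0.411
outer loop
vertex -1.081 -4.19 4.024
vertex -1.072 -3.391 3.899
vertex -1.367 -3.689 4.592
endloop
endfacet
facet normal -0.063 -0.209 0.976
outer loop
vertex -1.762 -4.374 4.42
vertex -1.367 -3.689 4.592
vertex -2.175 -3.688 4.54
endloop
endfacet
facet normal -0.366 -0.922 0.122
outer loop
vertex -1.711 -4.5 3.622
vertex -1.762 -4.374 4.42
vertex -2.388 -4.189 3.941
endloop
endfacet
facet normal 0.055 -0.497 -0.866
outer loop
vertex -1.285 -3.892 3.3
vertex -1.711 -4.5 3.622
vertex -2.093 -3.891 3.248
endloop
endfacet
facet normal 0.618 0.481 -0.622
outer loop
vertex -1.072 -3.391 3.899
vertex -1.285 -3.892 3.3
vertex -1.698 -3.206 3.42
endloop
endfacet
facet normal 0.546 0.660 0.516
outer loop
vertex -1.367 -3.689 4.592
vertex -1.072 -3.391 3.899
vertex -1.749 -3.08 4.218
endloop
endfacet
facet normal -0.070 -0.750 -0.658
outer loop
vertex -2.248 -1.83 1.697
vertex -2.98 -1.965 1.929
vertex -2.842 -1.466 1.346
endloop
endfacet
facet normal 0.644 0.469 -0.604
outer loop
vertex -2.248 -1.83 1.697
vertex -2.842 -1.466 1.346
vertex -2.148 -0.781 2.618
endloop
endfacet
facet normal 0.645 0.468 -0.604
outer loop
vertex -2.148 -0.781 2.618
vertex -2.842 -1.466 1.346
vertex -2.742 -0.416 2.267
endloop
endfacet
facet normal 0.072 0.750 0.658
outer loop
vertex -2.148 -0.781 2.618
vertex -2.742 -0.416 2.267
vertex -2.88 -0.915 2.851
endloop
endfacet
facet normal -0.072 -0.749 -0.658
outer loop
vertex -2.842 -1.466 1.346
vertex -2.98 -1.965 1.929
vertex -3.574 -1.6 1.579
endloop
endfacet
facet normal -0.337 0.639 -0.692
outer loop
vertex -2.842 -1.466 1.346
vertex -3.574 -1.6 1.579
vertex -2.742 -0.416 2.267
endloop
endfacet
facet normal -0.338 0.639 -0.691
outer loop
vertex -2.742 -0.416 2.267
vertex -3.574 -1.6 1.579
vertex -3.474 -0.551 2.5
endloop
endfacet
facet normal 0.071 0.750 0.658
outer loop
vertex -2.742 -0.416 2.267
vertex -3.474 -0.551 2.5
vertex -2.88 -0.915 2.851
endloop
endfacet
facet normal -0.072 -0.749 -0.658
outer loop
vertex -3.574 -1.6 1.579
vertex -2.98 -1.965 1.929
vertex -3.712 -2.099 2.162
endloop
endfacet
facet normal -0.982 0.170 -0.087
outer loop
vertex -3.574 -1.6 1.579
vertex -3.712 -2.099 2.162
vertex -3.474 -0.551 2.5
endloop
endfacet
facet normal -0.982 0.170 -0.087
outer loop
vertex -3.474 -0.551 2.5
vertex -3.712 -2.099 2.162
vertex -3.612 -1.05 3.083
endloop
endfacet
facet normal 0.070 0.750 0.658
outer loop
vertex -3.474 -0.551 2.5
vertex -3.612 -1.05 3.083
vertex -2.88 -0.915 2.851
endloop
endfacet
facet normal -0.072 -0.750 -0.658
outer loop
vertex -3.712 -2.099 2.162
vertex -2.98 -1.965 1.929
vertex -3.118 -2.464 2.513
endloop
endfacet
facet normal -0.645 -0.469 0.604
outer loop
vertex -3.712 -2.099 2.162
vertex -3.118 -2.464 2.513
vertex -3.612 -1.05 3.083
endloop
endfacet
facet normal -0.644 -0.469 0.604
outer loop
vertex -3.612 -1.05 3.083
vertex -3.118 -2.464 2.513
vertex -3.018 -1.414 3.434
endloop
endfacet
facet normal 0.070 0.750 0.658
outer loop
vertex -3.612 -1.05 3.083
vertex -3.018 -1.414 3.434
vertex -2.88 -0.915 2.851
endloop
endfacet
facet normal -0.071 -0.750 -0.658
outer loop
vertex -3.118 -2.464 2.513
vertex -2.98 -1.965 1.929
vertex -2.386 -2.329 2.28
endloop
endfacet
facet normal 0.338 -0.639 0.691
outer loop
vertex -3.118 -2.464 2.513
vertex -2.386 -2.329 2.28
vertex -3.018 -1.414 3.434
endloop
endfacet
facet normal 0.337 -0.639 0.691
outer loop
vertex -3.018 -1.414 3.434
vertex -2.386 -2.329 2.28
vertex -2.286 -1.28 3.201
endloop
endfacet
facet normal 0.072 0.749 0.658
outer loop
vertex -3.018 -1.414 3.434
vertex -2.286 -1.28 3.201
vertex -2.88 -0.915 2.851
endloop
endfacet
facet normal -0.070 -0.750 -0.658
outer loop
vertex -2.386 -2.329 2.28
vertex -2.98 -1.965 1.929
vertex -2.248 -1.83 1.697
endloop
endfacet
facet normal 0.982 -0.170 0.087
outer loop
vertex -2.386 -2.329 2.28
vertex -2.248 -1.83 1.697
vertex -2.286 -1.28 3.201
endloop
endfacet
facet normal 0.982 -0.170 0.087
outer loop
vertex -2.286 -1.28 3.201
vertex -2.248 -1.83 1.697
vertex -2.148 -0.781 2.618
endloop
endfacet
facet normal 0.072 0.749 0.658
outer loop
vertex -2.286 -1.28 3.201
vertex -2.148 -0.781 2.618
vertex -2.88 -0.915 2.851
endloop
endfacet

endsolid
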